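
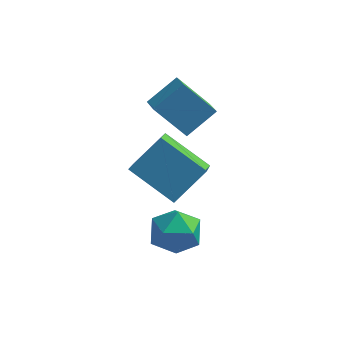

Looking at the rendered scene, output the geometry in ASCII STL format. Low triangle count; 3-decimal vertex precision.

solid 
facet normal 0.213 0.707 0.675
outer loop
vertex -1.734 -1.928 -2.837
vertex -1.419 -2.692 -2.136
vertex -0.702 -2.255 -2.82
endloop
endfacet
facet normal 0.302 0.953 0.011
outer loop
vertex -1.734 -1.928 -2.837
vertex -0.702 -2.255 -2.82
vertex -1.202 -2.086 -3.766
endloop
endfacet
facet normal -0.319 0.887 -0.334
outer loop
vertex -1.734 -1.928 -2.837
vertex -1.202 -2.086 -3.766
vertex -2.228 -2.418 -3.667
endloop
endfacet
facet normal -0.792 0.600 0.117
outer loop
vertex -1.734 -1.928 -2.837
vertex -2.228 -2.418 -3.667
vertex -2.362 -2.792 -2.66
endloop
endfacet
facet normal -0.463 0.488 0.740
outer loop
vertex -1.734 -1.928 -2.837
vertex -2.362 -2.792 -2.66
vertex -1.419 -2.692 -2.136
endloop
endfacet
facet normal 0.781 0.537 -0.317
outer loop
vertex -1.202 -2.086 -3.766
vertex -0.702 -2.255 -2.82
vertex -0.558 -2.948 -3.64
endloop
endfacet
facet normal 0.638 0.139 0.757
outer loop
vertex -0.702 -2.255 -2.82
vertex -1.419 -2.692 -2.136
vertex -0.692 -3.322 -2.633
endloop
endfacet
facet normal -0.457 -0.215 0.863
outer loop
vertex -1.419 -2.692 -2.136
vertex -2.362 -2.792 -2.66
vertex -1.718 -3.654 -2.534
endloop
endfacet
facet normal -0.989 -0.035 -0.144
outer loop
vertex -2.362 -2.792 -2.66
vertex -2.228 -2.418 -3.667
vertex -2.218 -3.485 -3.48
endloop
endfacet
facet normal -0.224 0.431 -0.874
outer loop
vertex -2.228 -2.418 -3.667
vertex -1.202 -2.086 -3.766
vertex -1.501 -3.048 -4.164
endloop
endfacet
facet normal 0.792 -0.600 -0.117
outer loop
vertex -1.186 -3.812 -3.463
vertex -0.558 -2.948 -3.64
vertex -0.692 -3.322 -2.633
endloop
endfacet
facet normal 0.319 -0.887 0.334
outer loop
vertex -1.186 -3.812 -3.463
vertex -0.692 -3.322 -2.633
vertex -1.718 -3.654 -2.534
endloop
endfacet
facet normal -0.302 -0.953 -0.011
outer loop
vertex -1.186 -3.812 -3.463
vertex -1.718 -3.654 -2.534
vertex -2.218 -3.485 -3.48
endloop
endfacet
facet normal -0.213 -0.707 -0.675
outer loop
vertex -1.186 -3.812 -3.463
vertex -2.218 -3.485 -3.48
vertex -1.501 -3.048 -4.164
endloop
endfacet
facet normal 0.463 -0.488 -0.740
outer loop
vertex -1.186 -3.812 -3.463
vertex -1.501 -3.048 -4.164
vertex -0.558 -2.948 -3.64
endloop
endfacet
facet normal 0.989 0.035 0.144
outer loop
vertex -0.692 -3.322 -2.633
vertex -0.558 -2.948 -3.64
vertex -0.702 -2.255 -2.82
endloop
endfacet
facet normal 0.224 -0.431 0.874
outer loop
vertex -1.718 -3.654 -2.534
vertex -0.692 -3.322 -2.633
vertex -1.419 -2.692 -2.136
endloop
endfacet
facet normal -0.781 -0.537 0.317
outer loop
vertex -2.218 -3.485 -3.48
vertex -1.718 -3.654 -2.534
vertex -2.362 -2.792 -2.66
endloop
endfacet
facet normal -0.638 -0.139 -0.757
outer loop
vertex -1.501 -3.048 -4.164
vertex -2.218 -3.485 -3.48
vertex -2.228 -2.418 -3.667
endloop
endfacet
facet normal 0.457 0.215 -0.863
outer loop
vertex -0.558 -2.948 -3.64
vertex -1.501 -3.048 -4.164
vertex -1.202 -2.086 -3.766
endloop
endfacet
facet normal -0.579 -0.585 -0.568
outer loop
vertex -3.106 0.112 1.015
vertex -3.589 0.961 0.632
vertex -1.854 0.206 -0.358
endloop
endfacet
facet normal 0.461 -0.809 0.365
outer loop
vertex -0.951 1.119 0.528
vertex -3.106 0.112 1.015
vertex -1.854 0.206 -0.358
endloop
endfacet
facet normal -0.579 -0.585 -0.568
outer loop
vertex -1.854 0.206 -0.358
vertex -3.589 0.961 0.632
vertex -2.337 1.055 -0.741
endloop
endfacet
facet normal 0.673 0.050 -0.738
outer loop
vertex -2.337 1.055 -0.741
vertex -0.951 1.119 0.528
vertex -1.854 0.206 -0.358
endloop
endfacet
facet normal -0.673 -0.050 0.738
outer loop
vertex -3.106 0.112 1.015
vertex -2.686 1.874 1.518
vertex -3.589 0.961 0.632
endloop
endfacet
facet normal 0.461 -0.809 0.365
outer loop
vertex -2.203 1.025 1.901
vertex -3.106 0.112 1.015
vertex -0.951 1.119 0.528
endloop
endfacet
facet normal -0.673 -0.050 0.738
outer loop
vertex -2.203 1.025 1.901
vertex -2.686 1.874 1.518
vertex -3.106 0.112 1.015
endloop
endfacet
facet normal -0.461 0.809 -0.365
outer loop
vertex -3.589 0.961 0.632
vertex -2.686 1.874 1.518
vertex -2.337 1.055 -0.741
endloop
endfacet
facet normal 0.673 0.050 -0.738
outer loop
vertex -1.434 1.968 0.145
vertex -0.951 1.119 0.528
vertex -2.337 1.055 -0.741
endloop
endfacet
facet normal -0.461 0.809 -0.365
outer loop
vertex -2.337 1.055 -0.741
vertex -2.686 1.874 1.518
vertex -1.434 1.968 0.145
endloop
endfacet
facet normal 0.579 0.585 0.568
outer loop
vertex -1.434 1.968 0.145
vertex -2.203 1.025 1.901
vertex -0.951 1.119 0.528
endloop
endfacet
facet normal 0.579 0.585 0.568
outer loop
vertex -2.686 1.874 1.518
vertex -2.203 1.025 1.901
vertex -1.434 1.968 0.145
endloop
endfacet
facet normal -0.526 -0.545 -0.653
outer loop
vertex -1.194 -4.07 -0.229
vertex -2.976 -3.609 0.823
vertex -1.41 -2.71 -1.191
endloop
endfacet
facet normal 0.840 -0.218 -0.496
outer loop
vertex -0.484 -1.751 -0.043
vertex -1.194 -4.07 -0.229
vertex -1.41 -2.71 -1.191
endloop
endfacet
facet normal -0.526 -0.545 -0.653
outer loop
vertex -1.41 -2.71 -1.191
vertex -2.976 -3.609 0.823
vertex -3.192 -2.249 -0.139
endloop
endfacet
facet normal -0.129 0.810 -0.573
outer loop
vertex -3.192 -2.249 -0.139
vertex -0.484 -1.751 -0.043
vertex -1.41 -2.71 -1.191
endloop
endfacet
facet normal 0.129 -0.810 0.573
outer loop
vertex -1.194 -4.07 -0.229
vertex -2.05 -2.65 1.971
vertex -2.976 -3.609 0.823
endloop
endfacet
facet normal 0.840 -0.218 -0.496
outer loop
vertex -0.268 -3.111 0.919
vertex -1.194 -4.07 -0.229
vertex -0.484 -1.751 -0.043
endloop
endfacet
facet normal 0.129 -0.810 0.573
outer loop
vertex -0.268 -3.111 0.919
vertex -2.05 -2.65 1.971
vertex -1.194 -4.07 -0.229
endloop
endfacet
facet normal -0.840 0.218 0.496
outer loop
vertex -2.976 -3.609 0.823
vertex -2.05 -2.65 1.971
vertex -3.192 -2.249 -0.139
endloop
endfacet
facet normal -0.129 0.810 -0.573
outer loop
vertex -2.266 -1.29 1.009
vertex -0.484 -1.751 -0.043
vertex -3.192 -2.249 -0.139
endloop
endfacet
facet normal -0.840 0.218 0.496
outer loop
vertex -3.192 -2.249 -0.139
vertex -2.05 -2.65 1.971
vertex -2.266 -1.29 1.009
endloop
endfacet
facet normal 0.526 0.545 0.653
outer loop
vertex -2.266 -1.29 1.009
vertex -0.268 -3.111 0.919
vertex -0.484 -1.751 -0.043
endloop
endfacet
facet normal 0.526 0.545 0.653
outer loop
vertex -2.05 -2.65 1.971
vertex -0.268 -3.111 0.919
vertex -2.266 -1.29 1.009
endloop
endfacet

endsolid


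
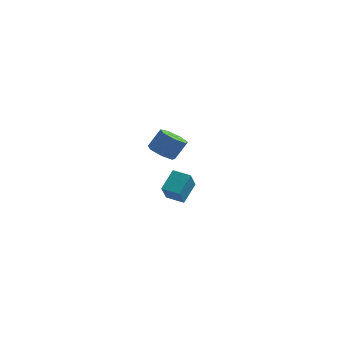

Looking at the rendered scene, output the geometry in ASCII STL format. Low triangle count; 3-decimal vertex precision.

solid 
facet normal -0.415 -0.394 -0.820
outer loop
vertex 3.022 -3.48 2.69
vertex 2.401 -3.717 3.118
vertex 2.504 -3.033 2.737
endloop
endfacet
facet normal 0.507 0.648 -0.568
outer loop
vertex 3.022 -3.48 2.69
vertex 2.504 -3.033 2.737
vertex 3.519 -3.006 3.674
endloop
endfacet
facet normal 0.507 0.648 -0.568
outer loop
vertex 3.519 -3.006 3.674
vertex 2.504 -3.033 2.737
vertex 3.001 -2.559 3.721
endloop
endfacet
facet normal 0.415 0.395 0.820
outer loop
vertex 3.519 -3.006 3.674
vertex 3.001 -2.559 3.721
vertex 2.899 -3.243 4.102
endloop
endfacet
facet normal -0.414 -0.395 -0.820
outer loop
vertex 2.504 -3.033 2.737
vertex 2.401 -3.717 3.118
vertex 1.909 -3.101 3.07
endloop
endfacet
facet normal -0.273 0.913 -0.302
outer loop
vertex 2.504 -3.033 2.737
vertex 1.909 -3.101 3.07
vertex 3.001 -2.559 3.721
endloop
endfacet
facet normal -0.273 0.913 -0.302
outer loop
vertex 3.001 -2.559 3.721
vertex 1.909 -3.101 3.07
vertex 2.406 -2.627 4.054
endloop
endfacet
facet normal 0.414 0.395 0.820
outer loop
vertex 3.001 -2.559 3.721
vertex 2.406 -2.627 4.054
vertex 2.899 -3.243 4.102
endloop
endfacet
facet normal -0.415 -0.395 -0.820
outer loop
vertex 1.909 -3.101 3.07
vertex 2.401 -3.717 3.118
vertex 1.685 -3.633 3.44
endloop
endfacet
facet normal -0.849 0.491 0.192
outer loop
vertex 1.909 -3.101 3.07
vertex 1.685 -3.633 3.44
vertex 2.406 -2.627 4.054
endloop
endfacet
facet normal -0.849 0.491 0.192
outer loop
vertex 2.406 -2.627 4.054
vertex 1.685 -3.633 3.44
vertex 2.182 -3.159 4.424
endloop
endfacet
facet normal 0.414 0.396 0.820
outer loop
vertex 2.406 -2.627 4.054
vertex 2.182 -3.159 4.424
vertex 2.899 -3.243 4.102
endloop
endfacet
facet normal -0.415 -0.395 -0.820
outer loop
vertex 1.685 -3.633 3.44
vertex 2.401 -3.717 3.118
vertex 2.0 -4.228 3.567
endloop
endfacet
facet normal -0.785 -0.300 0.541
outer loop
vertex 1.685 -3.633 3.44
vertex 2.0 -4.228 3.567
vertex 2.182 -3.159 4.424
endloop
endfacet
facet normal -0.785 -0.300 0.541
outer loop
vertex 2.182 -3.159 4.424
vertex 2.0 -4.228 3.567
vertex 2.497 -3.754 4.551
endloop
endfacet
facet normal 0.415 0.394 0.820
outer loop
vertex 2.182 -3.159 4.424
vertex 2.497 -3.754 4.551
vertex 2.899 -3.243 4.102
endloop
endfacet
facet normal -0.415 -0.395 -0.820
outer loop
vertex 2.0 -4.228 3.567
vertex 2.401 -3.717 3.118
vertex 2.618 -4.439 3.356
endloop
endfacet
facet normal -0.131 -0.866 0.483
outer loop
vertex 2.0 -4.228 3.567
vertex 2.618 -4.439 3.356
vertex 2.497 -3.754 4.551
endloop
endfacet
facet normal -0.129 -0.866 0.483
outer loop
vertex 2.497 -3.754 4.551
vertex 2.618 -4.439 3.356
vertex 3.115 -3.964 4.34
endloop
endfacet
facet normal 0.414 0.395 0.820
outer loop
vertex 2.497 -3.754 4.551
vertex 3.115 -3.964 4.34
vertex 2.899 -3.243 4.102
endloop
endfacet
facet normal -0.414 -0.395 -0.820
outer loop
vertex 2.618 -4.439 3.356
vertex 2.401 -3.717 3.118
vertex 3.072 -4.105 2.966
endloop
endfacet
facet normal 0.625 -0.779 0.060
outer loop
vertex 2.618 -4.439 3.356
vertex 3.072 -4.105 2.966
vertex 3.115 -3.964 4.34
endloop
endfacet
facet normal 0.624 -0.779 0.060
outer loop
vertex 3.115 -3.964 4.34
vertex 3.072 -4.105 2.966
vertex 3.569 -3.631 3.95
endloop
endfacet
facet normal 0.415 0.395 0.820
outer loop
vertex 3.115 -3.964 4.34
vertex 3.569 -3.631 3.95
vertex 2.899 -3.243 4.102
endloop
endfacet
facet normal -0.414 -0.395 -0.820
outer loop
vertex 3.072 -4.105 2.966
vertex 2.401 -3.717 3.118
vertex 3.022 -3.48 2.69
endloop
endfacet
facet normal 0.907 -0.107 -0.407
outer loop
vertex 3.072 -4.105 2.966
vertex 3.022 -3.48 2.69
vertex 3.569 -3.631 3.95
endloop
endfacet
facet normal 0.907 -0.107 -0.407
outer loop
vertex 3.569 -3.631 3.95
vertex 3.022 -3.48 2.69
vertex 3.519 -3.006 3.674
endloop
endfacet
facet normal 0.415 0.395 0.820
outer loop
vertex 3.569 -3.631 3.95
vertex 3.519 -3.006 3.674
vertex 2.899 -3.243 4.102
endloop
endfacet
facet normal -0.980 0.167 0.111
outer loop
vertex 0.794 1.324 -2.677
vertex 1.079 2.46 -1.873
vertex 0.803 2.138 -3.829
endloop
endfacet
facet normal -0.201 -0.799 -0.566
outer loop
vertex 1.841 1.96 -3.947
vertex 0.794 1.324 -2.677
vertex 0.803 2.138 -3.829
endloop
endfacet
facet normal -0.980 0.167 0.111
outer loop
vertex 0.803 2.138 -3.829
vertex 1.079 2.46 -1.873
vertex 1.087 3.273 -3.025
endloop
endfacet
facet normal 0.006 0.577 -0.817
outer loop
vertex 1.087 3.273 -3.025
vertex 1.841 1.96 -3.947
vertex 0.803 2.138 -3.829
endloop
endfacet
facet normal -0.006 -0.577 0.817
outer loop
vertex 0.794 1.324 -2.677
vertex 2.117 2.282 -1.991
vertex 1.079 2.46 -1.873
endloop
endfacet
facet normal -0.201 -0.800 -0.566
outer loop
vertex 1.833 1.147 -2.795
vertex 0.794 1.324 -2.677
vertex 1.841 1.96 -3.947
endloop
endfacet
facet normal -0.006 -0.577 0.817
outer loop
vertex 1.833 1.147 -2.795
vertex 2.117 2.282 -1.991
vertex 0.794 1.324 -2.677
endloop
endfacet
facet normal 0.201 0.800 0.566
outer loop
vertex 1.079 2.46 -1.873
vertex 2.117 2.282 -1.991
vertex 1.087 3.273 -3.025
endloop
endfacet
facet normal 0.005 0.577 -0.817
outer loop
vertex 2.126 3.096 -3.143
vertex 1.841 1.96 -3.947
vertex 1.087 3.273 -3.025
endloop
endfacet
facet normal 0.201 0.799 0.566
outer loop
vertex 1.087 3.273 -3.025
vertex 2.117 2.282 -1.991
vertex 2.126 3.096 -3.143
endloop
endfacet
facet normal 0.980 -0.167 -0.111
outer loop
vertex 2.126 3.096 -3.143
vertex 1.833 1.147 -2.795
vertex 1.841 1.96 -3.947
endloop
endfacet
facet normal 0.980 -0.167 -0.110
outer loop
vertex 2.117 2.282 -1.991
vertex 1.833 1.147 -2.795
vertex 2.126 3.096 -3.143
endloop
endfacet

endsolid


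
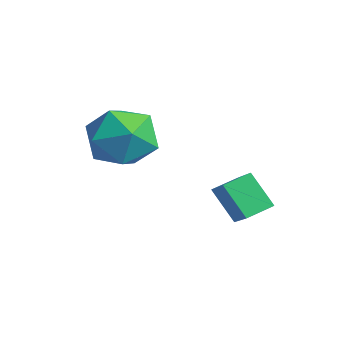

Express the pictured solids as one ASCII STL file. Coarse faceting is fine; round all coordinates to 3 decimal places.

solid 
facet normal -0.570 -0.270 0.776
outer loop
vertex 1.355 0.488 -1.767
vertex 1.288 1.388 -1.503
vertex 0.373 0.614 -2.445
endloop
endfacet
facet normal 0.071 -0.957 -0.280
outer loop
vertex 1.132 0.972 -3.477
vertex 1.355 0.488 -1.767
vertex 0.373 0.614 -2.445
endloop
endfacet
facet normal -0.571 -0.269 0.776
outer loop
vertex 0.373 0.614 -2.445
vertex 1.288 1.388 -1.503
vertex 0.306 1.514 -2.182
endloop
endfacet
facet normal -0.818 0.104 -0.566
outer loop
vertex 0.306 1.514 -2.182
vertex 1.132 0.972 -3.477
vertex 0.373 0.614 -2.445
endloop
endfacet
facet normal 0.818 -0.105 0.565
outer loop
vertex 1.355 0.488 -1.767
vertex 2.047 1.746 -2.535
vertex 1.288 1.388 -1.503
endloop
endfacet
facet normal 0.071 -0.957 -0.280
outer loop
vertex 2.114 0.846 -2.798
vertex 1.355 0.488 -1.767
vertex 1.132 0.972 -3.477
endloop
endfacet
facet normal 0.818 -0.104 0.566
outer loop
vertex 2.114 0.846 -2.798
vertex 2.047 1.746 -2.535
vertex 1.355 0.488 -1.767
endloop
endfacet
facet normal -0.071 0.957 0.280
outer loop
vertex 1.288 1.388 -1.503
vertex 2.047 1.746 -2.535
vertex 0.306 1.514 -2.182
endloop
endfacet
facet normal -0.818 0.105 -0.566
outer loop
vertex 1.065 1.872 -3.213
vertex 1.132 0.972 -3.477
vertex 0.306 1.514 -2.182
endloop
endfacet
facet normal -0.071 0.957 0.280
outer loop
vertex 0.306 1.514 -2.182
vertex 2.047 1.746 -2.535
vertex 1.065 1.872 -3.213
endloop
endfacet
facet normal 0.571 0.270 -0.775
outer loop
vertex 1.065 1.872 -3.213
vertex 2.114 0.846 -2.798
vertex 1.132 0.972 -3.477
endloop
endfacet
facet normal 0.570 0.269 -0.776
outer loop
vertex 2.047 1.746 -2.535
vertex 2.114 0.846 -2.798
vertex 1.065 1.872 -3.213
endloop
endfacet
facet normal -0.820 0.568 -0.076
outer loop
vertex -0.806 -0.718 -0.434
vertex -1.431 -1.667 -0.778
vertex -1.351 -1.396 0.376
endloop
endfacet
facet normal -0.382 0.819 0.428
outer loop
vertex -0.806 -0.718 -0.434
vertex -1.351 -1.396 0.376
vertex -0.253 -0.991 0.582
endloop
endfacet
facet normal 0.247 0.961 0.124
outer loop
vertex -0.806 -0.718 -0.434
vertex -0.253 -0.991 0.582
vertex 0.345 -1.012 -0.444
endloop
endfacet
facet normal 0.199 0.798 -0.569
outer loop
vertex -0.806 -0.718 -0.434
vertex 0.345 -1.012 -0.444
vertex -0.383 -1.43 -1.285
endloop
endfacet
facet normal -0.461 0.555 -0.693
outer loop
vertex -0.806 -0.718 -0.434
vertex -0.383 -1.43 -1.285
vertex -1.431 -1.667 -0.778
endloop
endfacet
facet normal -0.282 0.302 0.911
outer loop
vertex -0.253 -0.991 0.582
vertex -1.351 -1.396 0.376
vertex -0.537 -2.11 0.865
endloop
endfacet
facet normal -0.990 -0.104 0.093
outer loop
vertex -1.351 -1.396 0.376
vertex -1.431 -1.667 -0.778
vertex -1.265 -2.528 0.024
endloop
endfacet
facet normal -0.409 -0.125 -0.904
outer loop
vertex -1.431 -1.667 -0.778
vertex -0.383 -1.43 -1.285
vertex -0.667 -2.549 -1.002
endloop
endfacet
facet normal 0.658 0.269 -0.703
outer loop
vertex -0.383 -1.43 -1.285
vertex 0.345 -1.012 -0.444
vertex 0.431 -2.144 -0.796
endloop
endfacet
facet normal 0.736 0.532 0.418
outer loop
vertex 0.345 -1.012 -0.444
vertex -0.253 -0.991 0.582
vertex 0.511 -1.873 0.358
endloop
endfacet
facet normal -0.199 -0.798 0.569
outer loop
vertex -0.114 -2.822 0.014
vertex -0.537 -2.11 0.865
vertex -1.265 -2.528 0.024
endloop
endfacet
facet normal -0.247 -0.961 -0.124
outer loop
vertex -0.114 -2.822 0.014
vertex -1.265 -2.528 0.024
vertex -0.667 -2.549 -1.002
endloop
endfacet
facet normal 0.382 -0.819 -0.428
outer loop
vertex -0.114 -2.822 0.014
vertex -0.667 -2.549 -1.002
vertex 0.431 -2.144 -0.796
endloop
endfacet
facet normal 0.820 -0.568 0.076
outer loop
vertex -0.114 -2.822 0.014
vertex 0.431 -2.144 -0.796
vertex 0.511 -1.873 0.358
endloop
endfacet
facet normal 0.461 -0.555 0.693
outer loop
vertex -0.114 -2.822 0.014
vertex 0.511 -1.873 0.358
vertex -0.537 -2.11 0.865
endloop
endfacet
facet normal -0.658 -0.269 0.703
outer loop
vertex -1.265 -2.528 0.024
vertex -0.537 -2.11 0.865
vertex -1.351 -1.396 0.376
endloop
endfacet
facet normal -0.736 -0.532 -0.418
outer loop
vertex -0.667 -2.549 -1.002
vertex -1.265 -2.528 0.024
vertex -1.431 -1.667 -0.778
endloop
endfacet
facet normal 0.282 -0.302 -0.911
outer loop
vertex 0.431 -2.144 -0.796
vertex -0.667 -2.549 -1.002
vertex -0.383 -1.43 -1.285
endloop
endfacet
facet normal 0.990 0.104 -0.093
outer loop
vertex 0.511 -1.873 0.358
vertex 0.431 -2.144 -0.796
vertex 0.345 -1.012 -0.444
endloop
endfacet
facet normal 0.409 0.125 0.904
outer loop
vertex -0.537 -2.11 0.865
vertex 0.511 -1.873 0.358
vertex -0.253 -0.991 0.582
endloop
endfacet

endsolid


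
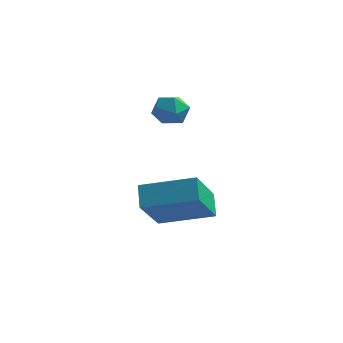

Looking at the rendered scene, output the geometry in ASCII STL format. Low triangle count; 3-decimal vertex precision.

solid 
facet normal -0.065 0.998 0.008
outer loop
vertex 0.074 2.857 3.215
vertex -0.636 2.809 3.404
vertex -0.117 2.839 3.925
endloop
endfacet
facet normal 0.594 0.785 0.180
outer loop
vertex 0.074 2.857 3.215
vertex -0.117 2.839 3.925
vertex 0.464 2.453 3.691
endloop
endfacet
facet normal 0.846 0.393 -0.360
outer loop
vertex 0.074 2.857 3.215
vertex 0.464 2.453 3.691
vertex 0.305 2.185 3.024
endloop
endfacet
facet normal 0.344 0.364 -0.865
outer loop
vertex 0.074 2.857 3.215
vertex 0.305 2.185 3.024
vertex -0.375 2.405 2.846
endloop
endfacet
facet normal -0.220 0.739 -0.637
outer loop
vertex 0.074 2.857 3.215
vertex -0.375 2.405 2.846
vertex -0.636 2.809 3.404
endloop
endfacet
facet normal 0.546 0.364 0.755
outer loop
vertex 0.464 2.453 3.691
vertex -0.117 2.839 3.925
vertex -0.005 2.155 4.174
endloop
endfacet
facet normal -0.520 0.709 0.477
outer loop
vertex -0.117 2.839 3.925
vertex -0.636 2.809 3.404
vertex -0.685 2.375 3.996
endloop
endfacet
facet normal -0.770 0.289 -0.569
outer loop
vertex -0.636 2.809 3.404
vertex -0.375 2.405 2.846
vertex -0.844 2.107 3.329
endloop
endfacet
facet normal 0.143 -0.318 -0.937
outer loop
vertex -0.375 2.405 2.846
vertex 0.305 2.185 3.024
vertex -0.263 1.721 3.095
endloop
endfacet
facet normal 0.955 -0.270 -0.119
outer loop
vertex 0.305 2.185 3.024
vertex 0.464 2.453 3.691
vertex 0.256 1.751 3.616
endloop
endfacet
facet normal -0.344 -0.364 0.865
outer loop
vertex -0.454 1.703 3.805
vertex -0.005 2.155 4.174
vertex -0.685 2.375 3.996
endloop
endfacet
facet normal -0.846 -0.393 0.360
outer loop
vertex -0.454 1.703 3.805
vertex -0.685 2.375 3.996
vertex -0.844 2.107 3.329
endloop
endfacet
facet normal -0.594 -0.785 -0.180
outer loop
vertex -0.454 1.703 3.805
vertex -0.844 2.107 3.329
vertex -0.263 1.721 3.095
endloop
endfacet
facet normal 0.065 -0.998 -0.008
outer loop
vertex -0.454 1.703 3.805
vertex -0.263 1.721 3.095
vertex 0.256 1.751 3.616
endloop
endfacet
facet normal 0.220 -0.739 0.637
outer loop
vertex -0.454 1.703 3.805
vertex 0.256 1.751 3.616
vertex -0.005 2.155 4.174
endloop
endfacet
facet normal -0.143 0.318 0.937
outer loop
vertex -0.685 2.375 3.996
vertex -0.005 2.155 4.174
vertex -0.117 2.839 3.925
endloop
endfacet
facet normal -0.955 0.270 0.119
outer loop
vertex -0.844 2.107 3.329
vertex -0.685 2.375 3.996
vertex -0.636 2.809 3.404
endloop
endfacet
facet normal -0.546 -0.364 -0.755
outer loop
vertex -0.263 1.721 3.095
vertex -0.844 2.107 3.329
vertex -0.375 2.405 2.846
endloop
endfacet
facet normal 0.520 -0.709 -0.477
outer loop
vertex 0.256 1.751 3.616
vertex -0.263 1.721 3.095
vertex 0.305 2.185 3.024
endloop
endfacet
facet normal 0.770 -0.289 0.569
outer loop
vertex -0.005 2.155 4.174
vertex 0.256 1.751 3.616
vertex 0.464 2.453 3.691
endloop
endfacet
facet normal -0.934 -0.257 -0.249
outer loop
vertex -0.147 -0.353 -0.035
vertex -0.515 0.307 0.664
vertex -0.178 1.202 -1.52
endloop
endfacet
facet normal 0.357 -0.641 -0.679
outer loop
vertex 1.755 1.733 -1.004
vertex -0.147 -0.353 -0.035
vertex -0.178 1.202 -1.52
endloop
endfacet
facet normal -0.934 -0.257 -0.249
outer loop
vertex -0.178 1.202 -1.52
vertex -0.515 0.307 0.664
vertex -0.546 1.862 -0.821
endloop
endfacet
facet normal -0.014 0.723 -0.690
outer loop
vertex -0.546 1.862 -0.821
vertex 1.755 1.733 -1.004
vertex -0.178 1.202 -1.52
endloop
endfacet
facet normal 0.014 -0.723 0.690
outer loop
vertex -0.147 -0.353 -0.035
vertex 1.418 0.838 1.18
vertex -0.515 0.307 0.664
endloop
endfacet
facet normal 0.357 -0.641 -0.679
outer loop
vertex 1.786 0.178 0.481
vertex -0.147 -0.353 -0.035
vertex 1.755 1.733 -1.004
endloop
endfacet
facet normal 0.014 -0.723 0.690
outer loop
vertex 1.786 0.178 0.481
vertex 1.418 0.838 1.18
vertex -0.147 -0.353 -0.035
endloop
endfacet
facet normal -0.357 0.641 0.679
outer loop
vertex -0.515 0.307 0.664
vertex 1.418 0.838 1.18
vertex -0.546 1.862 -0.821
endloop
endfacet
facet normal -0.014 0.723 -0.690
outer loop
vertex 1.387 2.393 -0.305
vertex 1.755 1.733 -1.004
vertex -0.546 1.862 -0.821
endloop
endfacet
facet normal -0.357 0.641 0.679
outer loop
vertex -0.546 1.862 -0.821
vertex 1.418 0.838 1.18
vertex 1.387 2.393 -0.305
endloop
endfacet
facet normal 0.934 0.257 0.249
outer loop
vertex 1.387 2.393 -0.305
vertex 1.786 0.178 0.481
vertex 1.755 1.733 -1.004
endloop
endfacet
facet normal 0.934 0.257 0.249
outer loop
vertex 1.418 0.838 1.18
vertex 1.786 0.178 0.481
vertex 1.387 2.393 -0.305
endloop
endfacet

endsolid


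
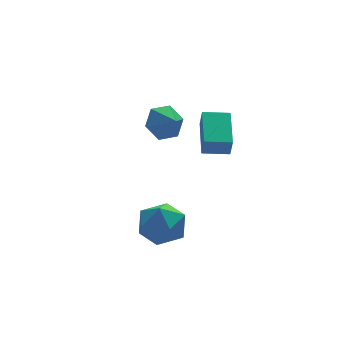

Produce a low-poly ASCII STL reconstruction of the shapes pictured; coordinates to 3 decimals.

solid 
facet normal -0.271 0.819 -0.506
outer loop
vertex 2.235 2.477 0.821
vertex 1.784 1.892 0.116
vertex 1.254 2.217 0.925
endloop
endfacet
facet normal 0.136 -0.120 0.983
outer loop
vertex 2.235 2.477 0.821
vertex 1.254 2.217 0.925
vertex 2.076 1.008 0.664
endloop
endfacet
facet normal -0.270 0.819 -0.506
outer loop
vertex 1.254 2.217 0.925
vertex 1.784 1.892 0.116
vertex 0.803 1.633 0.221
endloop
endfacet
facet normal -0.491 -0.489 0.721
outer loop
vertex 1.254 2.217 0.925
vertex 0.803 1.633 0.221
vertex 2.076 1.008 0.664
endloop
endfacet
facet normal -0.270 0.819 -0.506
outer loop
vertex 0.803 1.633 0.221
vertex 1.784 1.892 0.116
vertex 1.334 1.308 -0.588
endloop
endfacet
facet normal -0.456 -0.888 0.057
outer loop
vertex 0.803 1.633 0.221
vertex 1.334 1.308 -0.588
vertex 2.076 1.008 0.664
endloop
endfacet
facet normal -0.270 0.819 -0.507
outer loop
vertex 1.334 1.308 -0.588
vertex 1.784 1.892 0.116
vertex 2.315 1.567 -0.692
endloop
endfacet
facet normal 0.206 -0.917 -0.342
outer loop
vertex 1.334 1.308 -0.588
vertex 2.315 1.567 -0.692
vertex 2.076 1.008 0.664
endloop
endfacet
facet normal -0.270 0.819 -0.507
outer loop
vertex 2.315 1.567 -0.692
vertex 1.784 1.892 0.116
vertex 2.765 2.151 0.012
endloop
endfacet
facet normal 0.833 -0.547 -0.079
outer loop
vertex 2.315 1.567 -0.692
vertex 2.765 2.151 0.012
vertex 2.076 1.008 0.664
endloop
endfacet
facet normal -0.270 0.819 -0.507
outer loop
vertex 2.765 2.151 0.012
vertex 1.784 1.892 0.116
vertex 2.235 2.477 0.821
endloop
endfacet
facet normal 0.799 -0.149 0.583
outer loop
vertex 2.765 2.151 0.012
vertex 2.235 2.477 0.821
vertex 2.076 1.008 0.664
endloop
endfacet
facet normal -0.964 0.255 0.081
outer loop
vertex 2.063 -2.77 1.58
vertex 2.611 -0.915 2.26
vertex 2.074 -2.429 0.64
endloop
endfacet
facet normal -0.267 -0.905 -0.331
outer loop
vertex 3.269 -2.745 0.54
vertex 2.063 -2.77 1.58
vertex 2.074 -2.429 0.64
endloop
endfacet
facet normal -0.963 0.256 0.080
outer loop
vertex 2.074 -2.429 0.64
vertex 2.611 -0.915 2.26
vertex 2.623 -0.574 1.32
endloop
endfacet
facet normal 0.012 0.341 -0.940
outer loop
vertex 2.623 -0.574 1.32
vertex 3.269 -2.745 0.54
vertex 2.074 -2.429 0.64
endloop
endfacet
facet normal -0.012 -0.341 0.940
outer loop
vertex 2.063 -2.77 1.58
vertex 3.806 -1.231 2.16
vertex 2.611 -0.915 2.26
endloop
endfacet
facet normal -0.267 -0.905 -0.332
outer loop
vertex 3.257 -3.086 1.48
vertex 2.063 -2.77 1.58
vertex 3.269 -2.745 0.54
endloop
endfacet
facet normal -0.012 -0.341 0.940
outer loop
vertex 3.257 -3.086 1.48
vertex 3.806 -1.231 2.16
vertex 2.063 -2.77 1.58
endloop
endfacet
facet normal 0.267 0.905 0.332
outer loop
vertex 2.611 -0.915 2.26
vertex 3.806 -1.231 2.16
vertex 2.623 -0.574 1.32
endloop
endfacet
facet normal 0.012 0.341 -0.940
outer loop
vertex 3.817 -0.89 1.22
vertex 3.269 -2.745 0.54
vertex 2.623 -0.574 1.32
endloop
endfacet
facet normal 0.267 0.905 0.331
outer loop
vertex 2.623 -0.574 1.32
vertex 3.806 -1.231 2.16
vertex 3.817 -0.89 1.22
endloop
endfacet
facet normal 0.964 -0.255 -0.080
outer loop
vertex 3.817 -0.89 1.22
vertex 3.257 -3.086 1.48
vertex 3.269 -2.745 0.54
endloop
endfacet
facet normal 0.963 -0.255 -0.081
outer loop
vertex 3.806 -1.231 2.16
vertex 3.257 -3.086 1.48
vertex 3.817 -0.89 1.22
endloop
endfacet
facet normal -0.145 0.501 0.853
outer loop
vertex -0.265 -1.063 -3.453
vertex 0.32 -1.97 -2.82
vertex 0.973 -1.005 -3.276
endloop
endfacet
facet normal -0.088 0.950 0.301
outer loop
vertex -0.265 -1.063 -3.453
vertex 0.973 -1.005 -3.276
vertex 0.484 -0.698 -4.387
endloop
endfacet
facet normal -0.596 0.784 -0.172
outer loop
vertex -0.265 -1.063 -3.453
vertex 0.484 -0.698 -4.387
vertex -0.47 -1.474 -4.617
endloop
endfacet
facet normal -0.968 0.234 0.088
outer loop
vertex -0.265 -1.063 -3.453
vertex -0.47 -1.474 -4.617
vertex -0.572 -2.26 -3.649
endloop
endfacet
facet normal -0.690 0.059 0.722
outer loop
vertex -0.265 -1.063 -3.453
vertex -0.572 -2.26 -3.649
vertex 0.32 -1.97 -2.82
endloop
endfacet
facet normal 0.546 0.838 -0.009
outer loop
vertex 0.484 -0.698 -4.387
vertex 0.973 -1.005 -3.276
vertex 1.532 -1.38 -4.331
endloop
endfacet
facet normal 0.453 0.112 0.885
outer loop
vertex 0.973 -1.005 -3.276
vertex 0.32 -1.97 -2.82
vertex 1.43 -2.166 -3.363
endloop
endfacet
facet normal -0.429 -0.603 0.672
outer loop
vertex 0.32 -1.97 -2.82
vertex -0.572 -2.26 -3.649
vertex 0.476 -2.942 -3.593
endloop
endfacet
facet normal -0.880 -0.320 -0.352
outer loop
vertex -0.572 -2.26 -3.649
vertex -0.47 -1.474 -4.617
vertex -0.013 -2.635 -4.704
endloop
endfacet
facet normal -0.278 0.570 -0.773
outer loop
vertex -0.47 -1.474 -4.617
vertex 0.484 -0.698 -4.387
vertex 0.64 -1.67 -5.16
endloop
endfacet
facet normal 0.968 -0.234 -0.088
outer loop
vertex 1.225 -2.577 -4.527
vertex 1.532 -1.38 -4.331
vertex 1.43 -2.166 -3.363
endloop
endfacet
facet normal 0.596 -0.784 0.172
outer loop
vertex 1.225 -2.577 -4.527
vertex 1.43 -2.166 -3.363
vertex 0.476 -2.942 -3.593
endloop
endfacet
facet normal 0.088 -0.950 -0.301
outer loop
vertex 1.225 -2.577 -4.527
vertex 0.476 -2.942 -3.593
vertex -0.013 -2.635 -4.704
endloop
endfacet
facet normal 0.145 -0.501 -0.853
outer loop
vertex 1.225 -2.577 -4.527
vertex -0.013 -2.635 -4.704
vertex 0.64 -1.67 -5.16
endloop
endfacet
facet normal 0.690 -0.059 -0.722
outer loop
vertex 1.225 -2.577 -4.527
vertex 0.64 -1.67 -5.16
vertex 1.532 -1.38 -4.331
endloop
endfacet
facet normal 0.880 0.320 0.352
outer loop
vertex 1.43 -2.166 -3.363
vertex 1.532 -1.38 -4.331
vertex 0.973 -1.005 -3.276
endloop
endfacet
facet normal 0.278 -0.570 0.773
outer loop
vertex 0.476 -2.942 -3.593
vertex 1.43 -2.166 -3.363
vertex 0.32 -1.97 -2.82
endloop
endfacet
facet normal -0.546 -0.838 0.009
outer loop
vertex -0.013 -2.635 -4.704
vertex 0.476 -2.942 -3.593
vertex -0.572 -2.26 -3.649
endloop
endfacet
facet normal -0.453 -0.112 -0.885
outer loop
vertex 0.64 -1.67 -5.16
vertex -0.013 -2.635 -4.704
vertex -0.47 -1.474 -4.617
endloop
endfacet
facet normal 0.429 0.603 -0.672
outer loop
vertex 1.532 -1.38 -4.331
vertex 0.64 -1.67 -5.16
vertex 0.484 -0.698 -4.387
endloop
endfacet

endsolid


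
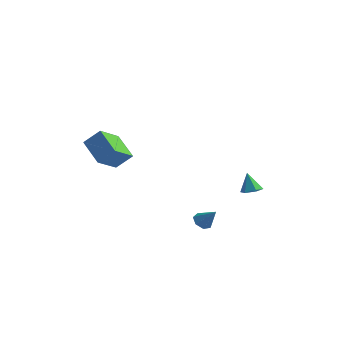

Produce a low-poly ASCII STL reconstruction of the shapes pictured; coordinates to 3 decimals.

solid 
facet normal -0.653 -0.030 -0.757
outer loop
vertex 1.777 -2.082 -1.975
vertex 1.422 -1.649 -1.686
vertex 1.892 -1.561 -2.095
endloop
endfacet
facet normal 0.927 -0.266 -0.265
outer loop
vertex 1.777 -2.082 -1.975
vertex 1.892 -1.561 -2.095
vertex 2.278 -1.611 -0.694
endloop
endfacet
facet normal -0.653 -0.030 -0.757
outer loop
vertex 1.892 -1.561 -2.095
vertex 1.422 -1.649 -1.686
vertex 1.653 -1.107 -1.907
endloop
endfacet
facet normal 0.827 0.522 -0.209
outer loop
vertex 1.892 -1.561 -2.095
vertex 1.653 -1.107 -1.907
vertex 2.278 -1.611 -0.694
endloop
endfacet
facet normal -0.654 -0.029 -0.756
outer loop
vertex 1.653 -1.107 -1.907
vertex 1.422 -1.649 -1.686
vertex 1.24 -1.061 -1.551
endloop
endfacet
facet normal 0.301 0.926 0.230
outer loop
vertex 1.653 -1.107 -1.907
vertex 1.24 -1.061 -1.551
vertex 2.278 -1.611 -0.694
endloop
endfacet
facet normal -0.654 -0.029 -0.756
outer loop
vertex 1.24 -1.061 -1.551
vertex 1.422 -1.649 -1.686
vertex 0.964 -1.459 -1.297
endloop
endfacet
facet normal -0.258 0.640 0.723
outer loop
vertex 1.24 -1.061 -1.551
vertex 0.964 -1.459 -1.297
vertex 2.278 -1.611 -0.694
endloop
endfacet
facet normal -0.654 -0.029 -0.756
outer loop
vertex 0.964 -1.459 -1.297
vertex 1.422 -1.649 -1.686
vertex 1.033 -2.0 -1.336
endloop
endfacet
facet normal -0.425 -0.119 0.897
outer loop
vertex 0.964 -1.459 -1.297
vertex 1.033 -2.0 -1.336
vertex 2.278 -1.611 -0.694
endloop
endfacet
facet normal -0.653 -0.031 -0.757
outer loop
vertex 1.033 -2.0 -1.336
vertex 1.422 -1.649 -1.686
vertex 1.395 -2.277 -1.637
endloop
endfacet
facet normal -0.078 -0.779 0.623
outer loop
vertex 1.033 -2.0 -1.336
vertex 1.395 -2.277 -1.637
vertex 2.278 -1.611 -0.694
endloop
endfacet
facet normal -0.653 -0.031 -0.756
outer loop
vertex 1.395 -2.277 -1.637
vertex 1.422 -1.649 -1.686
vertex 1.777 -2.082 -1.975
endloop
endfacet
facet normal 0.525 -0.845 0.105
outer loop
vertex 1.395 -2.277 -1.637
vertex 1.777 -2.082 -1.975
vertex 2.278 -1.611 -0.694
endloop
endfacet
facet normal -0.805 0.355 0.475
outer loop
vertex -4.411 -4.626 4.003
vertex -3.654 -4.086 4.882
vertex -4.332 -3.108 3.002
endloop
endfacet
facet normal -0.591 -0.422 -0.687
outer loop
vertex -2.866 -3.754 2.138
vertex -4.411 -4.626 4.003
vertex -4.332 -3.108 3.002
endloop
endfacet
facet normal -0.805 0.355 0.475
outer loop
vertex -4.332 -3.108 3.002
vertex -3.654 -4.086 4.882
vertex -3.575 -2.568 3.882
endloop
endfacet
facet normal 0.044 0.834 -0.550
outer loop
vertex -3.575 -2.568 3.882
vertex -2.866 -3.754 2.138
vertex -4.332 -3.108 3.002
endloop
endfacet
facet normal -0.043 -0.834 0.550
outer loop
vertex -4.411 -4.626 4.003
vertex -2.188 -4.732 4.018
vertex -3.654 -4.086 4.882
endloop
endfacet
facet normal -0.591 -0.422 -0.687
outer loop
vertex -2.945 -5.272 3.138
vertex -4.411 -4.626 4.003
vertex -2.866 -3.754 2.138
endloop
endfacet
facet normal -0.043 -0.834 0.549
outer loop
vertex -2.945 -5.272 3.138
vertex -2.188 -4.732 4.018
vertex -4.411 -4.626 4.003
endloop
endfacet
facet normal 0.591 0.422 0.687
outer loop
vertex -3.654 -4.086 4.882
vertex -2.188 -4.732 4.018
vertex -3.575 -2.568 3.882
endloop
endfacet
facet normal 0.043 0.834 -0.550
outer loop
vertex -2.109 -3.214 3.017
vertex -2.866 -3.754 2.138
vertex -3.575 -2.568 3.882
endloop
endfacet
facet normal 0.591 0.422 0.687
outer loop
vertex -3.575 -2.568 3.882
vertex -2.188 -4.732 4.018
vertex -2.109 -3.214 3.017
endloop
endfacet
facet normal 0.805 -0.355 -0.475
outer loop
vertex -2.109 -3.214 3.017
vertex -2.945 -5.272 3.138
vertex -2.866 -3.754 2.138
endloop
endfacet
facet normal 0.805 -0.355 -0.475
outer loop
vertex -2.188 -4.732 4.018
vertex -2.945 -5.272 3.138
vertex -2.109 -3.214 3.017
endloop
endfacet
facet normal 0.341 -0.127 -0.931
outer loop
vertex 1.966 3.703 -1.309
vertex 1.404 3.376 -1.47
vertex 1.439 4.041 -1.548
endloop
endfacet
facet normal 0.333 0.832 0.443
outer loop
vertex 1.966 3.703 -1.309
vertex 1.439 4.041 -1.548
vertex 0.956 3.544 -0.25
endloop
endfacet
facet normal 0.341 -0.127 -0.931
outer loop
vertex 1.439 4.041 -1.548
vertex 1.404 3.376 -1.47
vertex 0.877 3.714 -1.709
endloop
endfacet
facet normal -0.526 0.841 0.126
outer loop
vertex 1.439 4.041 -1.548
vertex 0.877 3.714 -1.709
vertex 0.956 3.544 -0.25
endloop
endfacet
facet normal 0.340 -0.128 -0.932
outer loop
vertex 0.877 3.714 -1.709
vertex 1.404 3.376 -1.47
vertex 0.841 3.05 -1.631
endloop
endfacet
facet normal -0.996 0.061 0.061
outer loop
vertex 0.877 3.714 -1.709
vertex 0.841 3.05 -1.631
vertex 0.956 3.544 -0.25
endloop
endfacet
facet normal 0.340 -0.128 -0.932
outer loop
vertex 0.841 3.05 -1.631
vertex 1.404 3.376 -1.47
vertex 1.368 2.712 -1.392
endloop
endfacet
facet normal -0.609 -0.729 0.312
outer loop
vertex 0.841 3.05 -1.631
vertex 1.368 2.712 -1.392
vertex 0.956 3.544 -0.25
endloop
endfacet
facet normal 0.342 -0.128 -0.931
outer loop
vertex 1.368 2.712 -1.392
vertex 1.404 3.376 -1.47
vertex 1.93 3.038 -1.23
endloop
endfacet
facet normal 0.248 -0.738 0.627
outer loop
vertex 1.368 2.712 -1.392
vertex 1.93 3.038 -1.23
vertex 0.956 3.544 -0.25
endloop
endfacet
facet normal 0.342 -0.129 -0.931
outer loop
vertex 1.93 3.038 -1.23
vertex 1.404 3.376 -1.47
vertex 1.966 3.703 -1.309
endloop
endfacet
facet normal 0.720 0.043 0.693
outer loop
vertex 1.93 3.038 -1.23
vertex 1.966 3.703 -1.309
vertex 0.956 3.544 -0.25
endloop
endfacet

endsolid


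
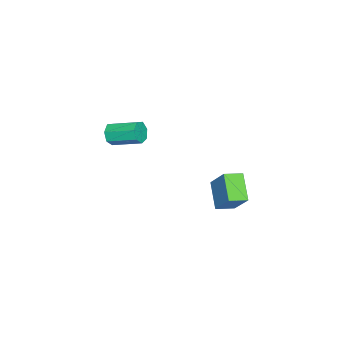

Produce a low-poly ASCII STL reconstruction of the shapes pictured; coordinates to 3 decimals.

solid 
facet normal -0.356 -0.511 -0.783
outer loop
vertex -2.134 2.778 -0.805
vertex -2.781 3.563 -1.023
vertex -0.976 3.463 -1.778
endloop
endfacet
facet normal 0.622 -0.754 0.209
outer loop
vertex -0.339 4.377 -0.377
vertex -2.134 2.778 -0.805
vertex -0.976 3.463 -1.778
endloop
endfacet
facet normal -0.356 -0.511 -0.783
outer loop
vertex -0.976 3.463 -1.778
vertex -2.781 3.563 -1.023
vertex -1.623 4.247 -1.996
endloop
endfacet
facet normal 0.697 0.412 -0.586
outer loop
vertex -1.623 4.247 -1.996
vertex -0.339 4.377 -0.377
vertex -0.976 3.463 -1.778
endloop
endfacet
facet normal -0.698 -0.412 0.586
outer loop
vertex -2.134 2.778 -0.805
vertex -2.144 4.477 0.378
vertex -2.781 3.563 -1.023
endloop
endfacet
facet normal 0.622 -0.754 0.210
outer loop
vertex -1.497 3.693 0.596
vertex -2.134 2.778 -0.805
vertex -0.339 4.377 -0.377
endloop
endfacet
facet normal -0.697 -0.412 0.586
outer loop
vertex -1.497 3.693 0.596
vertex -2.144 4.477 0.378
vertex -2.134 2.778 -0.805
endloop
endfacet
facet normal -0.622 0.755 -0.210
outer loop
vertex -2.781 3.563 -1.023
vertex -2.144 4.477 0.378
vertex -1.623 4.247 -1.996
endloop
endfacet
facet normal 0.697 0.412 -0.586
outer loop
vertex -0.986 5.162 -0.595
vertex -0.339 4.377 -0.377
vertex -1.623 4.247 -1.996
endloop
endfacet
facet normal -0.622 0.754 -0.210
outer loop
vertex -1.623 4.247 -1.996
vertex -2.144 4.477 0.378
vertex -0.986 5.162 -0.595
endloop
endfacet
facet normal 0.356 0.511 0.783
outer loop
vertex -0.986 5.162 -0.595
vertex -1.497 3.693 0.596
vertex -0.339 4.377 -0.377
endloop
endfacet
facet normal 0.355 0.511 0.783
outer loop
vertex -2.144 4.477 0.378
vertex -1.497 3.693 0.596
vertex -0.986 5.162 -0.595
endloop
endfacet
facet normal -0.002 -0.939 -0.344
outer loop
vertex -2.781 -2.8 0.046
vertex -3.141 -3.002 0.599
vertex -3.377 -2.778 -0.01
endloop
endfacet
facet normal 0.100 0.342 -0.934
outer loop
vertex -2.781 -2.8 0.046
vertex -3.377 -2.778 -0.01
vertex -2.779 -1.156 0.648
endloop
endfacet
facet normal 0.100 0.342 -0.934
outer loop
vertex -2.779 -1.156 0.648
vertex -3.377 -2.778 -0.01
vertex -3.375 -1.135 0.592
endloop
endfacet
facet normal 0.001 0.939 0.344
outer loop
vertex -2.779 -1.156 0.648
vertex -3.375 -1.135 0.592
vertex -3.139 -1.358 1.201
endloop
endfacet
facet normal -0.002 -0.939 -0.345
outer loop
vertex -3.377 -2.778 -0.01
vertex -3.141 -3.002 0.599
vertex -3.795 -2.925 0.393
endloop
endfacet
facet normal -0.716 0.241 -0.655
outer loop
vertex -3.377 -2.778 -0.01
vertex -3.795 -2.925 0.393
vertex -3.375 -1.135 0.592
endloop
endfacet
facet normal -0.716 0.241 -0.655
outer loop
vertex -3.375 -1.135 0.592
vertex -3.795 -2.925 0.393
vertex -3.793 -1.282 0.995
endloop
endfacet
facet normal 0.001 0.939 0.344
outer loop
vertex -3.375 -1.135 0.592
vertex -3.793 -1.282 0.995
vertex -3.139 -1.358 1.201
endloop
endfacet
facet normal -0.002 -0.939 -0.345
outer loop
vertex -3.795 -2.925 0.393
vertex -3.141 -3.002 0.599
vertex -3.721 -3.13 0.951
endloop
endfacet
facet normal -0.992 -0.041 0.116
outer loop
vertex -3.795 -2.925 0.393
vertex -3.721 -3.13 0.951
vertex -3.793 -1.282 0.995
endloop
endfacet
facet normal -0.992 -0.041 0.118
outer loop
vertex -3.793 -1.282 0.995
vertex -3.721 -3.13 0.951
vertex -3.718 -1.487 1.553
endloop
endfacet
facet normal 0.000 0.939 0.345
outer loop
vertex -3.793 -1.282 0.995
vertex -3.718 -1.487 1.553
vertex -3.139 -1.358 1.201
endloop
endfacet
facet normal -0.001 -0.939 -0.344
outer loop
vertex -3.721 -3.13 0.951
vertex -3.141 -3.002 0.599
vertex -3.21 -3.238 1.244
endloop
endfacet
facet normal -0.521 -0.293 0.802
outer loop
vertex -3.721 -3.13 0.951
vertex -3.21 -3.238 1.244
vertex -3.718 -1.487 1.553
endloop
endfacet
facet normal -0.521 -0.293 0.802
outer loop
vertex -3.718 -1.487 1.553
vertex -3.21 -3.238 1.244
vertex -3.207 -1.594 1.846
endloop
endfacet
facet normal -0.000 0.939 0.344
outer loop
vertex -3.718 -1.487 1.553
vertex -3.207 -1.594 1.846
vertex -3.139 -1.358 1.201
endloop
endfacet
facet normal -0.001 -0.939 -0.344
outer loop
vertex -3.21 -3.238 1.244
vertex -3.141 -3.002 0.599
vertex -2.647 -3.168 1.051
endloop
endfacet
facet normal 0.343 -0.324 0.882
outer loop
vertex -3.21 -3.238 1.244
vertex -2.647 -3.168 1.051
vertex -3.207 -1.594 1.846
endloop
endfacet
facet normal 0.343 -0.323 0.882
outer loop
vertex -3.207 -1.594 1.846
vertex -2.647 -3.168 1.051
vertex -2.645 -1.524 1.653
endloop
endfacet
facet normal 0.001 0.939 0.344
outer loop
vertex -3.207 -1.594 1.846
vertex -2.645 -1.524 1.653
vertex -3.139 -1.358 1.201
endloop
endfacet
facet normal -0.001 -0.939 -0.344
outer loop
vertex -2.647 -3.168 1.051
vertex -3.141 -3.002 0.599
vertex -2.456 -2.973 0.518
endloop
endfacet
facet normal 0.948 -0.111 0.299
outer loop
vertex -2.647 -3.168 1.051
vertex -2.456 -2.973 0.518
vertex -2.645 -1.524 1.653
endloop
endfacet
facet normal 0.948 -0.111 0.299
outer loop
vertex -2.645 -1.524 1.653
vertex -2.456 -2.973 0.518
vertex -2.454 -1.33 1.12
endloop
endfacet
facet normal 0.002 0.939 0.343
outer loop
vertex -2.645 -1.524 1.653
vertex -2.454 -1.33 1.12
vertex -3.139 -1.358 1.201
endloop
endfacet
facet normal -0.001 -0.939 -0.344
outer loop
vertex -2.456 -2.973 0.518
vertex -3.141 -3.002 0.599
vertex -2.781 -2.8 0.046
endloop
endfacet
facet normal 0.840 0.186 -0.510
outer loop
vertex -2.456 -2.973 0.518
vertex -2.781 -2.8 0.046
vertex -2.454 -1.33 1.12
endloop
endfacet
facet normal 0.840 0.186 -0.510
outer loop
vertex -2.454 -1.33 1.12
vertex -2.781 -2.8 0.046
vertex -2.779 -1.156 0.648
endloop
endfacet
facet normal 0.002 0.939 0.344
outer loop
vertex -2.454 -1.33 1.12
vertex -2.779 -1.156 0.648
vertex -3.139 -1.358 1.201
endloop
endfacet

endsolid


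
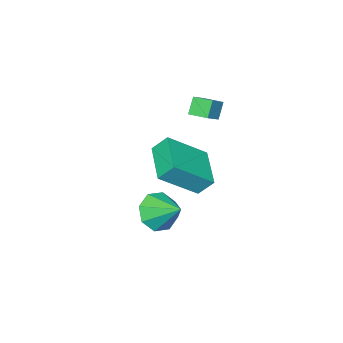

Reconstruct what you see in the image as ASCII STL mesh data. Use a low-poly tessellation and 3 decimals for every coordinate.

solid 
facet normal -0.018 -0.841 -0.540
outer loop
vertex 3.949 1.202 0.945
vertex 3.268 1.53 0.457
vertex 4.165 1.552 0.393
endloop
endfacet
facet normal 0.822 0.277 0.497
outer loop
vertex 3.949 1.202 0.945
vertex 4.165 1.552 0.393
vertex 3.292 2.69 1.203
endloop
endfacet
facet normal -0.018 -0.841 -0.541
outer loop
vertex 4.165 1.552 0.393
vertex 3.268 1.53 0.457
vertex 3.856 1.89 -0.122
endloop
endfacet
facet normal 0.775 0.630 -0.051
outer loop
vertex 4.165 1.552 0.393
vertex 3.856 1.89 -0.122
vertex 3.292 2.69 1.203
endloop
endfacet
facet normal -0.018 -0.841 -0.541
outer loop
vertex 3.856 1.89 -0.122
vertex 3.268 1.53 0.457
vertex 3.202 2.017 -0.298
endloop
endfacet
facet normal 0.278 0.870 -0.407
outer loop
vertex 3.856 1.89 -0.122
vertex 3.202 2.017 -0.298
vertex 3.292 2.69 1.203
endloop
endfacet
facet normal -0.017 -0.841 -0.541
outer loop
vertex 3.202 2.017 -0.298
vertex 3.268 1.53 0.457
vertex 2.587 1.858 -0.031
endloop
endfacet
facet normal -0.377 0.853 -0.360
outer loop
vertex 3.202 2.017 -0.298
vertex 2.587 1.858 -0.031
vertex 3.292 2.69 1.203
endloop
endfacet
facet normal -0.017 -0.841 -0.541
outer loop
vertex 2.587 1.858 -0.031
vertex 3.268 1.53 0.457
vertex 2.371 1.507 0.521
endloop
endfacet
facet normal -0.804 0.591 0.061
outer loop
vertex 2.587 1.858 -0.031
vertex 2.371 1.507 0.521
vertex 3.292 2.69 1.203
endloop
endfacet
facet normal -0.017 -0.841 -0.541
outer loop
vertex 2.371 1.507 0.521
vertex 3.268 1.53 0.457
vertex 2.68 1.17 1.035
endloop
endfacet
facet normal -0.756 0.237 0.610
outer loop
vertex 2.371 1.507 0.521
vertex 2.68 1.17 1.035
vertex 3.292 2.69 1.203
endloop
endfacet
facet normal -0.018 -0.841 -0.541
outer loop
vertex 2.68 1.17 1.035
vertex 3.268 1.53 0.457
vertex 3.334 1.043 1.211
endloop
endfacet
facet normal -0.260 -0.002 0.966
outer loop
vertex 2.68 1.17 1.035
vertex 3.334 1.043 1.211
vertex 3.292 2.69 1.203
endloop
endfacet
facet normal -0.017 -0.841 -0.541
outer loop
vertex 3.334 1.043 1.211
vertex 3.268 1.53 0.457
vertex 3.949 1.202 0.945
endloop
endfacet
facet normal 0.394 0.015 0.919
outer loop
vertex 3.334 1.043 1.211
vertex 3.949 1.202 0.945
vertex 3.292 2.69 1.203
endloop
endfacet
facet normal -0.597 -0.763 0.246
outer loop
vertex -0.162 -2.221 0.414
vertex -0.524 -1.708 1.128
vertex -1.63 -1.483 -0.861
endloop
endfacet
facet normal 0.381 -0.539 -0.751
outer loop
vertex -0.496 -0.032 -1.328
vertex -0.162 -2.221 0.414
vertex -1.63 -1.483 -0.861
endloop
endfacet
facet normal -0.597 -0.763 0.246
outer loop
vertex -1.63 -1.483 -0.861
vertex -0.524 -1.708 1.128
vertex -1.992 -0.97 -0.148
endloop
endfacet
facet normal -0.706 0.354 -0.613
outer loop
vertex -1.992 -0.97 -0.148
vertex -0.496 -0.032 -1.328
vertex -1.63 -1.483 -0.861
endloop
endfacet
facet normal 0.706 -0.355 0.613
outer loop
vertex -0.162 -2.221 0.414
vertex 0.61 -0.257 0.661
vertex -0.524 -1.708 1.128
endloop
endfacet
facet normal 0.381 -0.539 -0.751
outer loop
vertex 0.972 -0.77 -0.052
vertex -0.162 -2.221 0.414
vertex -0.496 -0.032 -1.328
endloop
endfacet
facet normal 0.706 -0.355 0.613
outer loop
vertex 0.972 -0.77 -0.052
vertex 0.61 -0.257 0.661
vertex -0.162 -2.221 0.414
endloop
endfacet
facet normal -0.381 0.540 0.751
outer loop
vertex -0.524 -1.708 1.128
vertex 0.61 -0.257 0.661
vertex -1.992 -0.97 -0.148
endloop
endfacet
facet normal -0.706 0.355 -0.613
outer loop
vertex -0.858 0.481 -0.614
vertex -0.496 -0.032 -1.328
vertex -1.992 -0.97 -0.148
endloop
endfacet
facet normal -0.381 0.539 0.751
outer loop
vertex -1.992 -0.97 -0.148
vertex 0.61 -0.257 0.661
vertex -0.858 0.481 -0.614
endloop
endfacet
facet normal 0.597 0.763 -0.246
outer loop
vertex -0.858 0.481 -0.614
vertex 0.972 -0.77 -0.052
vertex -0.496 -0.032 -1.328
endloop
endfacet
facet normal 0.597 0.763 -0.246
outer loop
vertex 0.61 -0.257 0.661
vertex 0.972 -0.77 -0.052
vertex -0.858 0.481 -0.614
endloop
endfacet
facet normal -0.520 -0.185 0.834
outer loop
vertex -1.116 -0.901 3.547
vertex -1.332 -0.09 3.592
vertex -1.931 -1.087 2.997
endloop
endfacet
facet normal 0.256 -0.965 -0.054
outer loop
vertex -1.488 -0.93 2.288
vertex -1.116 -0.901 3.547
vertex -1.931 -1.087 2.997
endloop
endfacet
facet normal -0.521 -0.184 0.833
outer loop
vertex -1.931 -1.087 2.997
vertex -1.332 -0.09 3.592
vertex -2.146 -0.276 3.042
endloop
endfacet
facet normal -0.814 -0.185 -0.550
outer loop
vertex -2.146 -0.276 3.042
vertex -1.488 -0.93 2.288
vertex -1.931 -1.087 2.997
endloop
endfacet
facet normal 0.814 0.186 0.550
outer loop
vertex -1.116 -0.901 3.547
vertex -0.889 0.067 2.883
vertex -1.332 -0.09 3.592
endloop
endfacet
facet normal 0.257 -0.965 -0.054
outer loop
vertex -0.674 -0.744 2.838
vertex -1.116 -0.901 3.547
vertex -1.488 -0.93 2.288
endloop
endfacet
facet normal 0.815 0.186 0.549
outer loop
vertex -0.674 -0.744 2.838
vertex -0.889 0.067 2.883
vertex -1.116 -0.901 3.547
endloop
endfacet
facet normal -0.257 0.965 0.053
outer loop
vertex -1.332 -0.09 3.592
vertex -0.889 0.067 2.883
vertex -2.146 -0.276 3.042
endloop
endfacet
facet normal -0.815 -0.186 -0.549
outer loop
vertex -1.704 -0.119 2.333
vertex -1.488 -0.93 2.288
vertex -2.146 -0.276 3.042
endloop
endfacet
facet normal -0.257 0.965 0.054
outer loop
vertex -2.146 -0.276 3.042
vertex -0.889 0.067 2.883
vertex -1.704 -0.119 2.333
endloop
endfacet
facet normal 0.521 0.185 -0.833
outer loop
vertex -1.704 -0.119 2.333
vertex -0.674 -0.744 2.838
vertex -1.488 -0.93 2.288
endloop
endfacet
facet normal 0.521 0.184 -0.834
outer loop
vertex -0.889 0.067 2.883
vertex -0.674 -0.744 2.838
vertex -1.704 -0.119 2.333
endloop
endfacet

endsolid


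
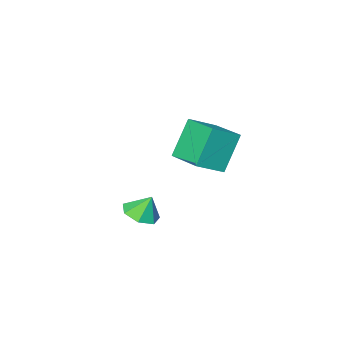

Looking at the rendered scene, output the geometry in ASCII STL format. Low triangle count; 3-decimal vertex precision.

solid 
facet normal 0.330 -0.264 -0.906
outer loop
vertex 2.031 2.361 1.981
vertex 1.27 2.364 1.703
vertex 1.803 2.973 1.72
endloop
endfacet
facet normal 0.533 0.492 0.688
outer loop
vertex 2.031 2.361 1.981
vertex 1.803 2.973 1.72
vertex 0.93 2.636 2.637
endloop
endfacet
facet normal 0.331 -0.264 -0.906
outer loop
vertex 1.803 2.973 1.72
vertex 1.27 2.364 1.703
vertex 1.174 3.126 1.446
endloop
endfacet
facet normal 0.054 0.919 0.389
outer loop
vertex 1.803 2.973 1.72
vertex 1.174 3.126 1.446
vertex 0.93 2.636 2.637
endloop
endfacet
facet normal 0.330 -0.264 -0.906
outer loop
vertex 1.174 3.126 1.446
vertex 1.27 2.364 1.703
vertex 0.617 2.705 1.366
endloop
endfacet
facet normal -0.609 0.770 0.192
outer loop
vertex 1.174 3.126 1.446
vertex 0.617 2.705 1.366
vertex 0.93 2.636 2.637
endloop
endfacet
facet normal 0.330 -0.264 -0.906
outer loop
vertex 0.617 2.705 1.366
vertex 1.27 2.364 1.703
vertex 0.552 2.027 1.54
endloop
endfacet
facet normal -0.957 0.154 0.244
outer loop
vertex 0.617 2.705 1.366
vertex 0.552 2.027 1.54
vertex 0.93 2.636 2.637
endloop
endfacet
facet normal 0.330 -0.265 -0.906
outer loop
vertex 0.552 2.027 1.54
vertex 1.27 2.364 1.703
vertex 1.027 1.603 1.837
endloop
endfacet
facet normal -0.728 -0.461 0.507
outer loop
vertex 0.552 2.027 1.54
vertex 1.027 1.603 1.837
vertex 0.93 2.636 2.637
endloop
endfacet
facet normal 0.330 -0.265 -0.906
outer loop
vertex 1.027 1.603 1.837
vertex 1.27 2.364 1.703
vertex 1.685 1.752 2.033
endloop
endfacet
facet normal -0.094 -0.615 0.783
outer loop
vertex 1.027 1.603 1.837
vertex 1.685 1.752 2.033
vertex 0.93 2.636 2.637
endloop
endfacet
facet normal 0.330 -0.265 -0.906
outer loop
vertex 1.685 1.752 2.033
vertex 1.27 2.364 1.703
vertex 2.031 2.361 1.981
endloop
endfacet
facet normal 0.467 -0.191 0.863
outer loop
vertex 1.685 1.752 2.033
vertex 2.031 2.361 1.981
vertex 0.93 2.636 2.637
endloop
endfacet
facet normal -0.514 -0.143 0.846
outer loop
vertex -3.339 -0.976 3.734
vertex -3.289 0.793 4.064
vertex -4.617 -0.8 2.988
endloop
endfacet
facet normal -0.028 -0.983 -0.184
outer loop
vertex -3.591 -0.513 1.296
vertex -3.339 -0.976 3.734
vertex -4.617 -0.8 2.988
endloop
endfacet
facet normal -0.513 -0.144 0.846
outer loop
vertex -4.617 -0.8 2.988
vertex -3.289 0.793 4.064
vertex -4.567 0.968 3.319
endloop
endfacet
facet normal -0.858 0.118 -0.500
outer loop
vertex -4.567 0.968 3.319
vertex -3.591 -0.513 1.296
vertex -4.617 -0.8 2.988
endloop
endfacet
facet normal 0.858 -0.118 0.500
outer loop
vertex -3.339 -0.976 3.734
vertex -2.263 1.08 2.372
vertex -3.289 0.793 4.064
endloop
endfacet
facet normal -0.027 -0.983 -0.184
outer loop
vertex -2.313 -0.688 2.041
vertex -3.339 -0.976 3.734
vertex -3.591 -0.513 1.296
endloop
endfacet
facet normal 0.858 -0.118 0.500
outer loop
vertex -2.313 -0.688 2.041
vertex -2.263 1.08 2.372
vertex -3.339 -0.976 3.734
endloop
endfacet
facet normal 0.028 0.983 0.183
outer loop
vertex -3.289 0.793 4.064
vertex -2.263 1.08 2.372
vertex -4.567 0.968 3.319
endloop
endfacet
facet normal -0.858 0.118 -0.500
outer loop
vertex -3.541 1.256 1.626
vertex -3.591 -0.513 1.296
vertex -4.567 0.968 3.319
endloop
endfacet
facet normal 0.028 0.983 0.184
outer loop
vertex -4.567 0.968 3.319
vertex -2.263 1.08 2.372
vertex -3.541 1.256 1.626
endloop
endfacet
facet normal 0.513 0.143 -0.846
outer loop
vertex -3.541 1.256 1.626
vertex -2.313 -0.688 2.041
vertex -3.591 -0.513 1.296
endloop
endfacet
facet normal 0.514 0.144 -0.846
outer loop
vertex -2.263 1.08 2.372
vertex -2.313 -0.688 2.041
vertex -3.541 1.256 1.626
endloop
endfacet

endsolid


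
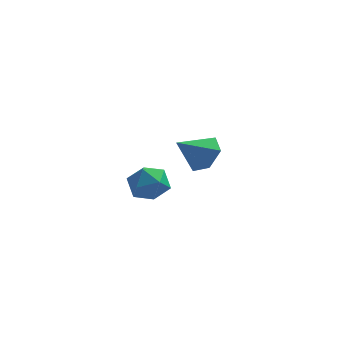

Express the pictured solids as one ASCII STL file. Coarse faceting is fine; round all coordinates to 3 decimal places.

solid 
facet normal -0.649 0.263 0.714
outer loop
vertex -4.269 -2.028 -0.784
vertex -4.769 -2.652 -1.009
vertex -4.185 -2.776 -0.432
endloop
endfacet
facet normal 0.018 0.427 0.904
outer loop
vertex -4.269 -2.028 -0.784
vertex -4.185 -2.776 -0.432
vertex -3.511 -2.342 -0.651
endloop
endfacet
facet normal 0.287 0.866 0.410
outer loop
vertex -4.269 -2.028 -0.784
vertex -3.511 -2.342 -0.651
vertex -3.68 -1.949 -1.363
endloop
endfacet
facet normal -0.216 0.973 -0.087
outer loop
vertex -4.269 -2.028 -0.784
vertex -3.68 -1.949 -1.363
vertex -4.457 -2.141 -1.585
endloop
endfacet
facet normal -0.794 0.599 0.102
outer loop
vertex -4.269 -2.028 -0.784
vertex -4.457 -2.141 -1.585
vertex -4.769 -2.652 -1.009
endloop
endfacet
facet normal 0.404 -0.174 0.898
outer loop
vertex -3.511 -2.342 -0.651
vertex -4.185 -2.776 -0.432
vertex -3.543 -3.159 -0.795
endloop
endfacet
facet normal -0.676 -0.441 0.590
outer loop
vertex -4.185 -2.776 -0.432
vertex -4.769 -2.652 -1.009
vertex -4.32 -3.351 -1.017
endloop
endfacet
facet normal -0.911 0.106 -0.399
outer loop
vertex -4.769 -2.652 -1.009
vertex -4.457 -2.141 -1.585
vertex -4.489 -2.958 -1.729
endloop
endfacet
facet normal 0.026 0.710 -0.704
outer loop
vertex -4.457 -2.141 -1.585
vertex -3.68 -1.949 -1.363
vertex -3.815 -2.524 -1.948
endloop
endfacet
facet normal 0.838 0.537 0.098
outer loop
vertex -3.68 -1.949 -1.363
vertex -3.511 -2.342 -0.651
vertex -3.231 -2.648 -1.371
endloop
endfacet
facet normal 0.216 -0.973 0.087
outer loop
vertex -3.731 -3.272 -1.596
vertex -3.543 -3.159 -0.795
vertex -4.32 -3.351 -1.017
endloop
endfacet
facet normal -0.287 -0.866 -0.410
outer loop
vertex -3.731 -3.272 -1.596
vertex -4.32 -3.351 -1.017
vertex -4.489 -2.958 -1.729
endloop
endfacet
facet normal -0.018 -0.427 -0.904
outer loop
vertex -3.731 -3.272 -1.596
vertex -4.489 -2.958 -1.729
vertex -3.815 -2.524 -1.948
endloop
endfacet
facet normal 0.649 -0.263 -0.714
outer loop
vertex -3.731 -3.272 -1.596
vertex -3.815 -2.524 -1.948
vertex -3.231 -2.648 -1.371
endloop
endfacet
facet normal 0.794 -0.599 -0.102
outer loop
vertex -3.731 -3.272 -1.596
vertex -3.231 -2.648 -1.371
vertex -3.543 -3.159 -0.795
endloop
endfacet
facet normal -0.026 -0.710 0.704
outer loop
vertex -4.32 -3.351 -1.017
vertex -3.543 -3.159 -0.795
vertex -4.185 -2.776 -0.432
endloop
endfacet
facet normal -0.838 -0.537 -0.098
outer loop
vertex -4.489 -2.958 -1.729
vertex -4.32 -3.351 -1.017
vertex -4.769 -2.652 -1.009
endloop
endfacet
facet normal -0.404 0.174 -0.898
outer loop
vertex -3.815 -2.524 -1.948
vertex -4.489 -2.958 -1.729
vertex -4.457 -2.141 -1.585
endloop
endfacet
facet normal 0.676 0.441 -0.590
outer loop
vertex -3.231 -2.648 -1.371
vertex -3.815 -2.524 -1.948
vertex -3.68 -1.949 -1.363
endloop
endfacet
facet normal 0.911 -0.106 0.399
outer loop
vertex -3.543 -3.159 -0.795
vertex -3.231 -2.648 -1.371
vertex -3.511 -2.342 -0.651
endloop
endfacet
facet normal 0.664 0.424 -0.616
outer loop
vertex -1.975 1.471 -1.763
vertex -2.632 1.845 -2.213
vertex -2.269 2.267 -1.532
endloop
endfacet
facet normal 0.280 -0.171 0.945
outer loop
vertex -1.975 1.471 -1.763
vertex -2.269 2.267 -1.532
vertex -3.588 1.235 -1.327
endloop
endfacet
facet normal 0.664 0.423 -0.616
outer loop
vertex -2.269 2.267 -1.532
vertex -2.632 1.845 -2.213
vertex -2.926 2.642 -1.983
endloop
endfacet
facet normal -0.271 0.509 0.817
outer loop
vertex -2.269 2.267 -1.532
vertex -2.926 2.642 -1.983
vertex -3.588 1.235 -1.327
endloop
endfacet
facet normal 0.665 0.423 -0.616
outer loop
vertex -2.926 2.642 -1.983
vertex -2.632 1.845 -2.213
vertex -3.288 2.219 -2.664
endloop
endfacet
facet normal -0.862 0.480 0.160
outer loop
vertex -2.926 2.642 -1.983
vertex -3.288 2.219 -2.664
vertex -3.588 1.235 -1.327
endloop
endfacet
facet normal 0.665 0.424 -0.615
outer loop
vertex -3.288 2.219 -2.664
vertex -2.632 1.845 -2.213
vertex -2.994 1.422 -2.895
endloop
endfacet
facet normal -0.902 -0.226 -0.369
outer loop
vertex -3.288 2.219 -2.664
vertex -2.994 1.422 -2.895
vertex -3.588 1.235 -1.327
endloop
endfacet
facet normal 0.665 0.424 -0.615
outer loop
vertex -2.994 1.422 -2.895
vertex -2.632 1.845 -2.213
vertex -2.338 1.048 -2.444
endloop
endfacet
facet normal -0.351 -0.905 -0.241
outer loop
vertex -2.994 1.422 -2.895
vertex -2.338 1.048 -2.444
vertex -3.588 1.235 -1.327
endloop
endfacet
facet normal 0.664 0.424 -0.617
outer loop
vertex -2.338 1.048 -2.444
vertex -2.632 1.845 -2.213
vertex -1.975 1.471 -1.763
endloop
endfacet
facet normal 0.241 -0.877 0.416
outer loop
vertex -2.338 1.048 -2.444
vertex -1.975 1.471 -1.763
vertex -3.588 1.235 -1.327
endloop
endfacet

endsolid


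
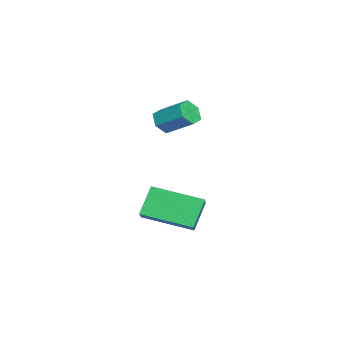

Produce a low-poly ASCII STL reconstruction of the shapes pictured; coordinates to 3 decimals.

solid 
facet normal -0.487 0.212 0.847
outer loop
vertex 2.831 1.555 -0.504
vertex 2.767 3.378 -0.998
vertex 1.679 1.349 -1.115
endloop
endfacet
facet normal 0.034 -0.965 0.261
outer loop
vertex 2.293 1.082 -2.182
vertex 2.831 1.555 -0.504
vertex 1.679 1.349 -1.115
endloop
endfacet
facet normal -0.487 0.212 0.847
outer loop
vertex 1.679 1.349 -1.115
vertex 2.767 3.378 -0.998
vertex 1.615 3.172 -1.609
endloop
endfacet
facet normal -0.872 -0.156 -0.463
outer loop
vertex 1.615 3.172 -1.609
vertex 2.293 1.082 -2.182
vertex 1.679 1.349 -1.115
endloop
endfacet
facet normal 0.872 0.156 0.463
outer loop
vertex 2.831 1.555 -0.504
vertex 3.381 3.111 -2.065
vertex 2.767 3.378 -0.998
endloop
endfacet
facet normal 0.034 -0.965 0.261
outer loop
vertex 3.445 1.288 -1.571
vertex 2.831 1.555 -0.504
vertex 2.293 1.082 -2.182
endloop
endfacet
facet normal 0.872 0.156 0.463
outer loop
vertex 3.445 1.288 -1.571
vertex 3.381 3.111 -2.065
vertex 2.831 1.555 -0.504
endloop
endfacet
facet normal -0.034 0.965 -0.261
outer loop
vertex 2.767 3.378 -0.998
vertex 3.381 3.111 -2.065
vertex 1.615 3.172 -1.609
endloop
endfacet
facet normal -0.872 -0.156 -0.463
outer loop
vertex 2.229 2.905 -2.676
vertex 2.293 1.082 -2.182
vertex 1.615 3.172 -1.609
endloop
endfacet
facet normal -0.034 0.965 -0.261
outer loop
vertex 1.615 3.172 -1.609
vertex 3.381 3.111 -2.065
vertex 2.229 2.905 -2.676
endloop
endfacet
facet normal 0.487 -0.212 -0.847
outer loop
vertex 2.229 2.905 -2.676
vertex 3.445 1.288 -1.571
vertex 2.293 1.082 -2.182
endloop
endfacet
facet normal 0.487 -0.212 -0.847
outer loop
vertex 3.381 3.111 -2.065
vertex 3.445 1.288 -1.571
vertex 2.229 2.905 -2.676
endloop
endfacet
facet normal -0.291 -0.820 -0.492
outer loop
vertex 1.38 1.757 1.482
vertex 1.081 1.596 1.927
vertex 0.845 1.916 1.533
endloop
endfacet
facet normal 0.065 0.497 -0.865
outer loop
vertex 1.38 1.757 1.482
vertex 0.845 1.916 1.533
vertex 1.738 2.766 2.088
endloop
endfacet
facet normal 0.065 0.497 -0.865
outer loop
vertex 1.738 2.766 2.088
vertex 0.845 1.916 1.533
vertex 1.203 2.925 2.139
endloop
endfacet
facet normal 0.291 0.820 0.494
outer loop
vertex 1.738 2.766 2.088
vertex 1.203 2.925 2.139
vertex 1.439 2.604 2.533
endloop
endfacet
facet normal -0.291 -0.820 -0.492
outer loop
vertex 0.845 1.916 1.533
vertex 1.081 1.596 1.927
vertex 0.547 1.755 1.978
endloop
endfacet
facet normal -0.794 0.494 -0.353
outer loop
vertex 0.845 1.916 1.533
vertex 0.547 1.755 1.978
vertex 1.203 2.925 2.139
endloop
endfacet
facet normal -0.794 0.494 -0.354
outer loop
vertex 1.203 2.925 2.139
vertex 0.547 1.755 1.978
vertex 0.904 2.763 2.584
endloop
endfacet
facet normal 0.291 0.820 0.494
outer loop
vertex 1.203 2.925 2.139
vertex 0.904 2.763 2.584
vertex 1.439 2.604 2.533
endloop
endfacet
facet normal -0.291 -0.819 -0.494
outer loop
vertex 0.547 1.755 1.978
vertex 1.081 1.596 1.927
vertex 0.782 1.434 2.372
endloop
endfacet
facet normal -0.860 -0.003 0.511
outer loop
vertex 0.547 1.755 1.978
vertex 0.782 1.434 2.372
vertex 0.904 2.763 2.584
endloop
endfacet
facet normal -0.859 -0.003 0.512
outer loop
vertex 0.904 2.763 2.584
vertex 0.782 1.434 2.372
vertex 1.14 2.443 2.978
endloop
endfacet
facet normal 0.291 0.820 0.492
outer loop
vertex 0.904 2.763 2.584
vertex 1.14 2.443 2.978
vertex 1.439 2.604 2.533
endloop
endfacet
facet normal -0.291 -0.820 -0.494
outer loop
vertex 0.782 1.434 2.372
vertex 1.081 1.596 1.927
vertex 1.317 1.275 2.321
endloop
endfacet
facet normal -0.065 -0.497 0.865
outer loop
vertex 0.782 1.434 2.372
vertex 1.317 1.275 2.321
vertex 1.14 2.443 2.978
endloop
endfacet
facet normal -0.065 -0.497 0.865
outer loop
vertex 1.14 2.443 2.978
vertex 1.317 1.275 2.321
vertex 1.675 2.284 2.927
endloop
endfacet
facet normal 0.291 0.820 0.492
outer loop
vertex 1.14 2.443 2.978
vertex 1.675 2.284 2.927
vertex 1.439 2.604 2.533
endloop
endfacet
facet normal -0.291 -0.820 -0.494
outer loop
vertex 1.317 1.275 2.321
vertex 1.081 1.596 1.927
vertex 1.616 1.437 1.876
endloop
endfacet
facet normal 0.794 -0.494 0.354
outer loop
vertex 1.317 1.275 2.321
vertex 1.616 1.437 1.876
vertex 1.675 2.284 2.927
endloop
endfacet
facet normal 0.795 -0.494 0.353
outer loop
vertex 1.675 2.284 2.927
vertex 1.616 1.437 1.876
vertex 1.973 2.445 2.482
endloop
endfacet
facet normal 0.291 0.820 0.492
outer loop
vertex 1.675 2.284 2.927
vertex 1.973 2.445 2.482
vertex 1.439 2.604 2.533
endloop
endfacet
facet normal -0.291 -0.820 -0.492
outer loop
vertex 1.616 1.437 1.876
vertex 1.081 1.596 1.927
vertex 1.38 1.757 1.482
endloop
endfacet
facet normal 0.859 0.003 -0.512
outer loop
vertex 1.616 1.437 1.876
vertex 1.38 1.757 1.482
vertex 1.973 2.445 2.482
endloop
endfacet
facet normal 0.860 0.002 -0.511
outer loop
vertex 1.973 2.445 2.482
vertex 1.38 1.757 1.482
vertex 1.738 2.766 2.088
endloop
endfacet
facet normal 0.291 0.819 0.494
outer loop
vertex 1.973 2.445 2.482
vertex 1.738 2.766 2.088
vertex 1.439 2.604 2.533
endloop
endfacet

endsolid


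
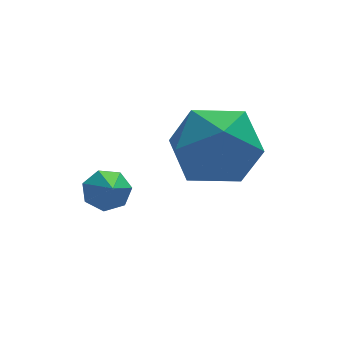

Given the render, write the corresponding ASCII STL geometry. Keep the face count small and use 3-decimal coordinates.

solid 
facet normal 0.096 0.785 -0.612
outer loop
vertex -0.901 2.277 -1.88
vertex -1.25 2.611 -1.507
vertex -0.644 2.542 -1.5
endloop
endfacet
facet normal 0.776 -0.624 -0.090
outer loop
vertex -0.901 2.277 -1.88
vertex -0.644 2.542 -1.5
vertex -1.39 1.489 -0.633
endloop
endfacet
facet normal 0.097 0.786 -0.611
outer loop
vertex -0.644 2.542 -1.5
vertex -1.25 2.611 -1.507
vertex -0.844 2.858 -1.125
endloop
endfacet
facet normal 0.825 -0.131 0.550
outer loop
vertex -0.644 2.542 -1.5
vertex -0.844 2.858 -1.125
vertex -1.39 1.489 -0.633
endloop
endfacet
facet normal 0.099 0.784 -0.612
outer loop
vertex -0.844 2.858 -1.125
vertex -1.25 2.611 -1.507
vertex -1.349 2.989 -1.039
endloop
endfacet
facet normal 0.225 0.249 0.942
outer loop
vertex -0.844 2.858 -1.125
vertex -1.349 2.989 -1.039
vertex -1.39 1.489 -0.633
endloop
endfacet
facet normal 0.098 0.784 -0.613
outer loop
vertex -1.349 2.989 -1.039
vertex -1.25 2.611 -1.507
vertex -1.78 2.835 -1.305
endloop
endfacet
facet normal -0.569 0.229 0.790
outer loop
vertex -1.349 2.989 -1.039
vertex -1.78 2.835 -1.305
vertex -1.39 1.489 -0.633
endloop
endfacet
facet normal 0.098 0.785 -0.612
outer loop
vertex -1.78 2.835 -1.305
vertex -1.25 2.611 -1.507
vertex -1.812 2.513 -1.723
endloop
endfacet
facet normal -0.962 -0.175 0.208
outer loop
vertex -1.78 2.835 -1.305
vertex -1.812 2.513 -1.723
vertex -1.39 1.489 -0.633
endloop
endfacet
facet normal 0.098 0.785 -0.611
outer loop
vertex -1.812 2.513 -1.723
vertex -1.25 2.611 -1.507
vertex -1.421 2.265 -1.979
endloop
endfacet
facet normal -0.657 -0.659 -0.365
outer loop
vertex -1.812 2.513 -1.723
vertex -1.421 2.265 -1.979
vertex -1.39 1.489 -0.633
endloop
endfacet
facet normal 0.098 0.785 -0.611
outer loop
vertex -1.421 2.265 -1.979
vertex -1.25 2.611 -1.507
vertex -0.901 2.277 -1.88
endloop
endfacet
facet normal 0.115 -0.859 -0.498
outer loop
vertex -1.421 2.265 -1.979
vertex -0.901 2.277 -1.88
vertex -1.39 1.489 -0.633
endloop
endfacet
facet normal 0.093 0.001 0.996
outer loop
vertex 0.521 1.613 1.591
vertex 0.911 0.424 1.556
vertex 1.741 1.358 1.477
endloop
endfacet
facet normal 0.205 0.654 0.728
outer loop
vertex 0.521 1.613 1.591
vertex 1.741 1.358 1.477
vertex 1.228 2.275 0.798
endloop
endfacet
facet normal -0.381 0.848 0.369
outer loop
vertex 0.521 1.613 1.591
vertex 1.228 2.275 0.798
vertex 0.081 1.908 0.458
endloop
endfacet
facet normal -0.854 0.316 0.414
outer loop
vertex 0.521 1.613 1.591
vertex 0.081 1.908 0.458
vertex -0.115 0.765 0.926
endloop
endfacet
facet normal -0.561 -0.208 0.801
outer loop
vertex 0.521 1.613 1.591
vertex -0.115 0.765 0.926
vertex 0.911 0.424 1.556
endloop
endfacet
facet normal 0.745 0.612 0.264
outer loop
vertex 1.228 2.275 0.798
vertex 1.741 1.358 1.477
vertex 2.055 1.495 0.274
endloop
endfacet
facet normal 0.565 -0.443 0.697
outer loop
vertex 1.741 1.358 1.477
vertex 0.911 0.424 1.556
vertex 1.859 0.352 0.742
endloop
endfacet
facet normal -0.494 -0.781 0.382
outer loop
vertex 0.911 0.424 1.556
vertex -0.115 0.765 0.926
vertex 0.712 -0.015 0.402
endloop
endfacet
facet normal -0.967 0.066 -0.245
outer loop
vertex -0.115 0.765 0.926
vertex 0.081 1.908 0.458
vertex 0.199 0.902 -0.277
endloop
endfacet
facet normal -0.202 0.926 -0.318
outer loop
vertex 0.081 1.908 0.458
vertex 1.228 2.275 0.798
vertex 1.029 1.836 -0.356
endloop
endfacet
facet normal 0.854 -0.316 -0.414
outer loop
vertex 1.419 0.647 -0.391
vertex 2.055 1.495 0.274
vertex 1.859 0.352 0.742
endloop
endfacet
facet normal 0.381 -0.848 -0.369
outer loop
vertex 1.419 0.647 -0.391
vertex 1.859 0.352 0.742
vertex 0.712 -0.015 0.402
endloop
endfacet
facet normal -0.205 -0.654 -0.728
outer loop
vertex 1.419 0.647 -0.391
vertex 0.712 -0.015 0.402
vertex 0.199 0.902 -0.277
endloop
endfacet
facet normal -0.093 -0.001 -0.996
outer loop
vertex 1.419 0.647 -0.391
vertex 0.199 0.902 -0.277
vertex 1.029 1.836 -0.356
endloop
endfacet
facet normal 0.561 0.208 -0.801
outer loop
vertex 1.419 0.647 -0.391
vertex 1.029 1.836 -0.356
vertex 2.055 1.495 0.274
endloop
endfacet
facet normal 0.967 -0.066 0.245
outer loop
vertex 1.859 0.352 0.742
vertex 2.055 1.495 0.274
vertex 1.741 1.358 1.477
endloop
endfacet
facet normal 0.202 -0.926 0.318
outer loop
vertex 0.712 -0.015 0.402
vertex 1.859 0.352 0.742
vertex 0.911 0.424 1.556
endloop
endfacet
facet normal -0.745 -0.612 -0.264
outer loop
vertex 0.199 0.902 -0.277
vertex 0.712 -0.015 0.402
vertex -0.115 0.765 0.926
endloop
endfacet
facet normal -0.565 0.443 -0.697
outer loop
vertex 1.029 1.836 -0.356
vertex 0.199 0.902 -0.277
vertex 0.081 1.908 0.458
endloop
endfacet
facet normal 0.494 0.781 -0.382
outer loop
vertex 2.055 1.495 0.274
vertex 1.029 1.836 -0.356
vertex 1.228 2.275 0.798
endloop
endfacet

endsolid


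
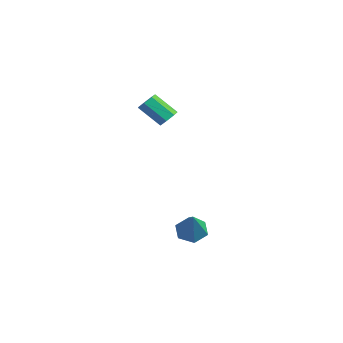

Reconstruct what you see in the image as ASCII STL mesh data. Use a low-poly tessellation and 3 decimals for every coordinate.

solid 
facet normal 0.613 0.433 -0.661
outer loop
vertex 0.07 2.808 2.989
vertex -0.324 3.171 2.861
vertex 0.066 3.209 3.248
endloop
endfacet
facet normal 0.789 -0.328 0.519
outer loop
vertex 0.07 2.808 2.989
vertex 0.066 3.209 3.248
vertex -0.783 2.206 3.906
endloop
endfacet
facet normal 0.790 -0.328 0.518
outer loop
vertex -0.783 2.206 3.906
vertex 0.066 3.209 3.248
vertex -0.787 2.607 4.166
endloop
endfacet
facet normal -0.614 -0.434 0.660
outer loop
vertex -0.783 2.206 3.906
vertex -0.787 2.607 4.166
vertex -1.176 2.569 3.779
endloop
endfacet
facet normal 0.613 0.433 -0.661
outer loop
vertex 0.066 3.209 3.248
vertex -0.324 3.171 2.861
vertex -0.231 3.581 3.216
endloop
endfacet
facet normal 0.486 0.452 0.748
outer loop
vertex 0.066 3.209 3.248
vertex -0.231 3.581 3.216
vertex -0.787 2.607 4.166
endloop
endfacet
facet normal 0.486 0.452 0.748
outer loop
vertex -0.787 2.607 4.166
vertex -0.231 3.581 3.216
vertex -1.084 2.979 4.134
endloop
endfacet
facet normal -0.614 -0.433 0.660
outer loop
vertex -0.787 2.607 4.166
vertex -1.084 2.979 4.134
vertex -1.176 2.569 3.779
endloop
endfacet
facet normal 0.614 0.433 -0.661
outer loop
vertex -0.231 3.581 3.216
vertex -0.324 3.171 2.861
vertex -0.598 3.645 2.917
endloop
endfacet
facet normal -0.183 0.891 0.415
outer loop
vertex -0.231 3.581 3.216
vertex -0.598 3.645 2.917
vertex -1.084 2.979 4.134
endloop
endfacet
facet normal -0.185 0.891 0.414
outer loop
vertex -1.084 2.979 4.134
vertex -0.598 3.645 2.917
vertex -1.451 3.042 3.834
endloop
endfacet
facet normal -0.614 -0.434 0.660
outer loop
vertex -1.084 2.979 4.134
vertex -1.451 3.042 3.834
vertex -1.176 2.569 3.779
endloop
endfacet
facet normal 0.613 0.433 -0.661
outer loop
vertex -0.598 3.645 2.917
vertex -0.324 3.171 2.861
vertex -0.758 3.351 2.576
endloop
endfacet
facet normal -0.716 0.659 -0.232
outer loop
vertex -0.598 3.645 2.917
vertex -0.758 3.351 2.576
vertex -1.451 3.042 3.834
endloop
endfacet
facet normal -0.715 0.660 -0.232
outer loop
vertex -1.451 3.042 3.834
vertex -0.758 3.351 2.576
vertex -1.611 2.749 3.493
endloop
endfacet
facet normal -0.613 -0.433 0.660
outer loop
vertex -1.451 3.042 3.834
vertex -1.611 2.749 3.493
vertex -1.176 2.569 3.779
endloop
endfacet
facet normal 0.613 0.433 -0.661
outer loop
vertex -0.758 3.351 2.576
vertex -0.324 3.171 2.861
vertex -0.591 2.922 2.45
endloop
endfacet
facet normal -0.708 -0.069 -0.703
outer loop
vertex -0.758 3.351 2.576
vertex -0.591 2.922 2.45
vertex -1.611 2.749 3.493
endloop
endfacet
facet normal -0.708 -0.069 -0.703
outer loop
vertex -1.611 2.749 3.493
vertex -0.591 2.922 2.45
vertex -1.444 2.32 3.367
endloop
endfacet
facet normal -0.613 -0.433 0.661
outer loop
vertex -1.611 2.749 3.493
vertex -1.444 2.32 3.367
vertex -1.176 2.569 3.779
endloop
endfacet
facet normal 0.613 0.434 -0.661
outer loop
vertex -0.591 2.922 2.45
vertex -0.324 3.171 2.861
vertex -0.222 2.681 2.634
endloop
endfacet
facet normal -0.166 -0.746 -0.644
outer loop
vertex -0.591 2.922 2.45
vertex -0.222 2.681 2.634
vertex -1.444 2.32 3.367
endloop
endfacet
facet normal -0.166 -0.746 -0.644
outer loop
vertex -1.444 2.32 3.367
vertex -0.222 2.681 2.634
vertex -1.075 2.079 3.551
endloop
endfacet
facet normal -0.613 -0.434 0.661
outer loop
vertex -1.444 2.32 3.367
vertex -1.075 2.079 3.551
vertex -1.176 2.569 3.779
endloop
endfacet
facet normal 0.614 0.433 -0.660
outer loop
vertex -0.222 2.681 2.634
vertex -0.324 3.171 2.861
vertex 0.07 2.808 2.989
endloop
endfacet
facet normal 0.498 -0.861 -0.102
outer loop
vertex -0.222 2.681 2.634
vertex 0.07 2.808 2.989
vertex -1.075 2.079 3.551
endloop
endfacet
facet normal 0.498 -0.861 -0.102
outer loop
vertex -1.075 2.079 3.551
vertex 0.07 2.808 2.989
vertex -0.783 2.206 3.906
endloop
endfacet
facet normal -0.614 -0.434 0.660
outer loop
vertex -1.075 2.079 3.551
vertex -0.783 2.206 3.906
vertex -1.176 2.569 3.779
endloop
endfacet
facet normal -0.528 0.330 -0.783
outer loop
vertex 3.014 2.972 -2.827
vertex 2.455 2.505 -2.647
vertex 2.47 3.2 -2.364
endloop
endfacet
facet normal 0.588 0.740 0.327
outer loop
vertex 3.014 2.972 -2.827
vertex 2.47 3.2 -2.364
vertex 3.465 1.875 -1.153
endloop
endfacet
facet normal -0.529 0.330 -0.782
outer loop
vertex 2.47 3.2 -2.364
vertex 2.455 2.505 -2.647
vertex 1.911 2.733 -2.183
endloop
endfacet
facet normal -0.215 0.566 0.796
outer loop
vertex 2.47 3.2 -2.364
vertex 1.911 2.733 -2.183
vertex 3.465 1.875 -1.153
endloop
endfacet
facet normal -0.529 0.330 -0.782
outer loop
vertex 1.911 2.733 -2.183
vertex 2.455 2.505 -2.647
vertex 1.897 2.039 -2.466
endloop
endfacet
facet normal -0.633 -0.281 0.721
outer loop
vertex 1.911 2.733 -2.183
vertex 1.897 2.039 -2.466
vertex 3.465 1.875 -1.153
endloop
endfacet
facet normal -0.529 0.330 -0.782
outer loop
vertex 1.897 2.039 -2.466
vertex 2.455 2.505 -2.647
vertex 2.44 1.811 -2.93
endloop
endfacet
facet normal -0.248 -0.952 0.177
outer loop
vertex 1.897 2.039 -2.466
vertex 2.44 1.811 -2.93
vertex 3.465 1.875 -1.153
endloop
endfacet
facet normal -0.528 0.330 -0.782
outer loop
vertex 2.44 1.811 -2.93
vertex 2.455 2.505 -2.647
vertex 2.999 2.278 -3.11
endloop
endfacet
facet normal 0.556 -0.778 -0.293
outer loop
vertex 2.44 1.811 -2.93
vertex 2.999 2.278 -3.11
vertex 3.465 1.875 -1.153
endloop
endfacet
facet normal -0.528 0.330 -0.782
outer loop
vertex 2.999 2.278 -3.11
vertex 2.455 2.505 -2.647
vertex 3.014 2.972 -2.827
endloop
endfacet
facet normal 0.974 0.068 -0.218
outer loop
vertex 2.999 2.278 -3.11
vertex 3.014 2.972 -2.827
vertex 3.465 1.875 -1.153
endloop
endfacet

endsolid
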